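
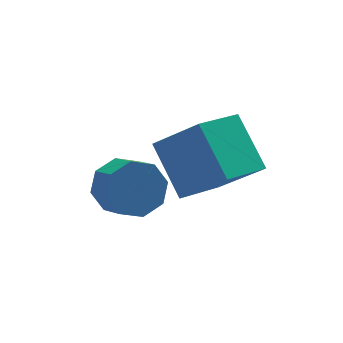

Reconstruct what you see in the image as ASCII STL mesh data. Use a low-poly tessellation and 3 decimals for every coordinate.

solid 
facet normal -0.146 0.856 -0.496
outer loop
vertex -0.422 3.04 -3.336
vertex -1.089 2.612 -3.878
vertex -1.095 3.093 -3.047
endloop
endfacet
facet normal 0.373 0.512 0.774
outer loop
vertex -0.422 3.04 -3.336
vertex -1.095 3.093 -3.047
vertex -0.263 2.116 -2.801
endloop
endfacet
facet normal 0.373 0.512 0.774
outer loop
vertex -0.263 2.116 -2.801
vertex -1.095 3.093 -3.047
vertex -0.936 2.168 -2.511
endloop
endfacet
facet normal 0.147 -0.856 0.495
outer loop
vertex -0.263 2.116 -2.801
vertex -0.936 2.168 -2.511
vertex -0.931 1.688 -3.342
endloop
endfacet
facet normal -0.147 0.856 -0.496
outer loop
vertex -1.095 3.093 -3.047
vertex -1.089 2.612 -3.878
vertex -1.765 2.864 -3.244
endloop
endfacet
facet normal -0.384 0.413 0.826
outer loop
vertex -1.095 3.093 -3.047
vertex -1.765 2.864 -3.244
vertex -0.936 2.168 -2.511
endloop
endfacet
facet normal -0.384 0.413 0.826
outer loop
vertex -0.936 2.168 -2.511
vertex -1.765 2.864 -3.244
vertex -1.606 1.939 -2.708
endloop
endfacet
facet normal 0.147 -0.856 0.495
outer loop
vertex -0.936 2.168 -2.511
vertex -1.606 1.939 -2.708
vertex -0.931 1.688 -3.342
endloop
endfacet
facet normal -0.146 0.856 -0.496
outer loop
vertex -1.765 2.864 -3.244
vertex -1.089 2.612 -3.878
vertex -2.039 2.488 -3.812
endloop
endfacet
facet normal -0.916 0.071 0.395
outer loop
vertex -1.765 2.864 -3.244
vertex -2.039 2.488 -3.812
vertex -1.606 1.939 -2.708
endloop
endfacet
facet normal -0.916 0.071 0.394
outer loop
vertex -1.606 1.939 -2.708
vertex -2.039 2.488 -3.812
vertex -1.88 1.563 -3.277
endloop
endfacet
facet normal 0.147 -0.856 0.495
outer loop
vertex -1.606 1.939 -2.708
vertex -1.88 1.563 -3.277
vertex -0.931 1.688 -3.342
endloop
endfacet
facet normal -0.146 0.856 -0.496
outer loop
vertex -2.039 2.488 -3.812
vertex -1.089 2.612 -3.878
vertex -1.757 2.184 -4.419
endloop
endfacet
facet normal -0.912 -0.311 -0.268
outer loop
vertex -2.039 2.488 -3.812
vertex -1.757 2.184 -4.419
vertex -1.88 1.563 -3.277
endloop
endfacet
facet normal -0.912 -0.312 -0.268
outer loop
vertex -1.88 1.563 -3.277
vertex -1.757 2.184 -4.419
vertex -1.598 1.26 -3.884
endloop
endfacet
facet normal 0.147 -0.856 0.496
outer loop
vertex -1.88 1.563 -3.277
vertex -1.598 1.26 -3.884
vertex -0.931 1.688 -3.342
endloop
endfacet
facet normal -0.147 0.856 -0.495
outer loop
vertex -1.757 2.184 -4.419
vertex -1.089 2.612 -3.878
vertex -1.084 2.132 -4.709
endloop
endfacet
facet normal -0.373 -0.512 -0.774
outer loop
vertex -1.757 2.184 -4.419
vertex -1.084 2.132 -4.709
vertex -1.598 1.26 -3.884
endloop
endfacet
facet normal -0.373 -0.512 -0.774
outer loop
vertex -1.598 1.26 -3.884
vertex -1.084 2.132 -4.709
vertex -0.925 1.207 -4.173
endloop
endfacet
facet normal 0.146 -0.856 0.496
outer loop
vertex -1.598 1.26 -3.884
vertex -0.925 1.207 -4.173
vertex -0.931 1.688 -3.342
endloop
endfacet
facet normal -0.147 0.856 -0.495
outer loop
vertex -1.084 2.132 -4.709
vertex -1.089 2.612 -3.878
vertex -0.414 2.361 -4.512
endloop
endfacet
facet normal 0.384 -0.413 -0.826
outer loop
vertex -1.084 2.132 -4.709
vertex -0.414 2.361 -4.512
vertex -0.925 1.207 -4.173
endloop
endfacet
facet normal 0.384 -0.413 -0.826
outer loop
vertex -0.925 1.207 -4.173
vertex -0.414 2.361 -4.512
vertex -0.255 1.436 -3.976
endloop
endfacet
facet normal 0.147 -0.856 0.496
outer loop
vertex -0.925 1.207 -4.173
vertex -0.255 1.436 -3.976
vertex -0.931 1.688 -3.342
endloop
endfacet
facet normal -0.147 0.856 -0.495
outer loop
vertex -0.414 2.361 -4.512
vertex -1.089 2.612 -3.878
vertex -0.14 2.737 -3.943
endloop
endfacet
facet normal 0.916 -0.071 -0.394
outer loop
vertex -0.414 2.361 -4.512
vertex -0.14 2.737 -3.943
vertex -0.255 1.436 -3.976
endloop
endfacet
facet normal 0.916 -0.071 -0.395
outer loop
vertex -0.255 1.436 -3.976
vertex -0.14 2.737 -3.943
vertex 0.019 1.812 -3.408
endloop
endfacet
facet normal 0.146 -0.856 0.496
outer loop
vertex -0.255 1.436 -3.976
vertex 0.019 1.812 -3.408
vertex -0.931 1.688 -3.342
endloop
endfacet
facet normal -0.147 0.856 -0.496
outer loop
vertex -0.14 2.737 -3.943
vertex -1.089 2.612 -3.878
vertex -0.422 3.04 -3.336
endloop
endfacet
facet normal 0.912 0.312 0.268
outer loop
vertex -0.14 2.737 -3.943
vertex -0.422 3.04 -3.336
vertex 0.019 1.812 -3.408
endloop
endfacet
facet normal 0.912 0.312 0.267
outer loop
vertex 0.019 1.812 -3.408
vertex -0.422 3.04 -3.336
vertex -0.263 2.116 -2.801
endloop
endfacet
facet normal 0.146 -0.856 0.496
outer loop
vertex 0.019 1.812 -3.408
vertex -0.263 2.116 -2.801
vertex -0.931 1.688 -3.342
endloop
endfacet
facet normal -0.497 0.526 -0.690
outer loop
vertex -0.079 2.825 -2.491
vertex 1.369 3.541 -2.988
vertex 0.197 1.35 -3.813
endloop
endfacet
facet normal -0.857 -0.424 0.294
outer loop
vertex 1.191 0.299 -2.432
vertex -0.079 2.825 -2.491
vertex 0.197 1.35 -3.813
endloop
endfacet
facet normal -0.497 0.526 -0.690
outer loop
vertex 0.197 1.35 -3.813
vertex 1.369 3.541 -2.988
vertex 1.645 2.066 -4.31
endloop
endfacet
facet normal 0.138 -0.738 -0.661
outer loop
vertex 1.645 2.066 -4.31
vertex 1.191 0.299 -2.432
vertex 0.197 1.35 -3.813
endloop
endfacet
facet normal -0.138 0.738 0.661
outer loop
vertex -0.079 2.825 -2.491
vertex 2.363 2.49 -1.607
vertex 1.369 3.541 -2.988
endloop
endfacet
facet normal -0.857 -0.424 0.294
outer loop
vertex 0.915 1.774 -1.11
vertex -0.079 2.825 -2.491
vertex 1.191 0.299 -2.432
endloop
endfacet
facet normal -0.138 0.738 0.661
outer loop
vertex 0.915 1.774 -1.11
vertex 2.363 2.49 -1.607
vertex -0.079 2.825 -2.491
endloop
endfacet
facet normal 0.857 0.424 -0.294
outer loop
vertex 1.369 3.541 -2.988
vertex 2.363 2.49 -1.607
vertex 1.645 2.066 -4.31
endloop
endfacet
facet normal 0.138 -0.738 -0.661
outer loop
vertex 2.639 1.015 -2.929
vertex 1.191 0.299 -2.432
vertex 1.645 2.066 -4.31
endloop
endfacet
facet normal 0.857 0.424 -0.294
outer loop
vertex 1.645 2.066 -4.31
vertex 2.363 2.49 -1.607
vertex 2.639 1.015 -2.929
endloop
endfacet
facet normal 0.497 -0.526 0.690
outer loop
vertex 2.639 1.015 -2.929
vertex 0.915 1.774 -1.11
vertex 1.191 0.299 -2.432
endloop
endfacet
facet normal 0.497 -0.526 0.690
outer loop
vertex 2.363 2.49 -1.607
vertex 0.915 1.774 -1.11
vertex 2.639 1.015 -2.929
endloop
endfacet

endsolid


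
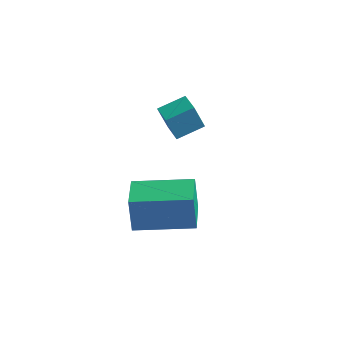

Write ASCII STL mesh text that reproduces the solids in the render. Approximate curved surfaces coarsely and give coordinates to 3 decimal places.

solid 
facet normal -0.515 0.840 -0.171
outer loop
vertex -0.819 -0.37 2.554
vertex 0.973 0.767 2.74
vertex -0.598 -0.502 1.239
endloop
endfacet
facet normal -0.842 -0.533 -0.088
outer loop
vertex 0.127 -1.687 1.48
vertex -0.819 -0.37 2.554
vertex -0.598 -0.502 1.239
endloop
endfacet
facet normal -0.515 0.840 -0.171
outer loop
vertex -0.598 -0.502 1.239
vertex 0.973 0.767 2.74
vertex 1.194 0.634 1.425
endloop
endfacet
facet normal 0.165 -0.099 -0.981
outer loop
vertex 1.194 0.634 1.425
vertex 0.127 -1.687 1.48
vertex -0.598 -0.502 1.239
endloop
endfacet
facet normal -0.165 0.099 0.981
outer loop
vertex -0.819 -0.37 2.554
vertex 1.698 -0.418 2.981
vertex 0.973 0.767 2.74
endloop
endfacet
facet normal -0.842 -0.533 -0.088
outer loop
vertex -0.094 -1.554 2.795
vertex -0.819 -0.37 2.554
vertex 0.127 -1.687 1.48
endloop
endfacet
facet normal -0.165 0.099 0.981
outer loop
vertex -0.094 -1.554 2.795
vertex 1.698 -0.418 2.981
vertex -0.819 -0.37 2.554
endloop
endfacet
facet normal 0.842 0.533 0.088
outer loop
vertex 0.973 0.767 2.74
vertex 1.698 -0.418 2.981
vertex 1.194 0.634 1.425
endloop
endfacet
facet normal 0.165 -0.099 -0.981
outer loop
vertex 1.919 -0.55 1.666
vertex 0.127 -1.687 1.48
vertex 1.194 0.634 1.425
endloop
endfacet
facet normal 0.841 0.533 0.088
outer loop
vertex 1.194 0.634 1.425
vertex 1.698 -0.418 2.981
vertex 1.919 -0.55 1.666
endloop
endfacet
facet normal 0.515 -0.840 0.172
outer loop
vertex 1.919 -0.55 1.666
vertex -0.094 -1.554 2.795
vertex 0.127 -1.687 1.48
endloop
endfacet
facet normal 0.515 -0.840 0.171
outer loop
vertex 1.698 -0.418 2.981
vertex -0.094 -1.554 2.795
vertex 1.919 -0.55 1.666
endloop
endfacet
facet normal -0.529 -0.787 -0.318
outer loop
vertex -1.276 2.353 3.525
vertex -1.986 2.865 3.438
vertex -0.981 2.581 2.469
endloop
endfacet
facet normal 0.807 -0.582 0.100
outer loop
vertex -0.394 3.455 2.822
vertex -1.276 2.353 3.525
vertex -0.981 2.581 2.469
endloop
endfacet
facet normal -0.529 -0.786 -0.318
outer loop
vertex -0.981 2.581 2.469
vertex -1.986 2.865 3.438
vertex -1.691 3.094 2.382
endloop
endfacet
facet normal 0.263 0.204 -0.943
outer loop
vertex -1.691 3.094 2.382
vertex -0.394 3.455 2.822
vertex -0.981 2.581 2.469
endloop
endfacet
facet normal -0.263 -0.204 0.943
outer loop
vertex -1.276 2.353 3.525
vertex -1.399 3.739 3.791
vertex -1.986 2.865 3.438
endloop
endfacet
facet normal 0.807 -0.583 0.099
outer loop
vertex -0.689 3.226 3.878
vertex -1.276 2.353 3.525
vertex -0.394 3.455 2.822
endloop
endfacet
facet normal -0.263 -0.204 0.943
outer loop
vertex -0.689 3.226 3.878
vertex -1.399 3.739 3.791
vertex -1.276 2.353 3.525
endloop
endfacet
facet normal -0.807 0.582 -0.099
outer loop
vertex -1.986 2.865 3.438
vertex -1.399 3.739 3.791
vertex -1.691 3.094 2.382
endloop
endfacet
facet normal 0.263 0.204 -0.943
outer loop
vertex -1.104 3.967 2.735
vertex -0.394 3.455 2.822
vertex -1.691 3.094 2.382
endloop
endfacet
facet normal -0.807 0.583 -0.100
outer loop
vertex -1.691 3.094 2.382
vertex -1.399 3.739 3.791
vertex -1.104 3.967 2.735
endloop
endfacet
facet normal 0.529 0.787 0.318
outer loop
vertex -1.104 3.967 2.735
vertex -0.689 3.226 3.878
vertex -0.394 3.455 2.822
endloop
endfacet
facet normal 0.529 0.787 0.318
outer loop
vertex -1.399 3.739 3.791
vertex -0.689 3.226 3.878
vertex -1.104 3.967 2.735
endloop
endfacet

endsolid


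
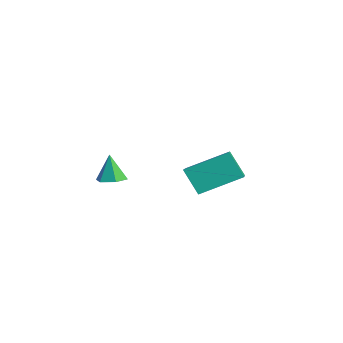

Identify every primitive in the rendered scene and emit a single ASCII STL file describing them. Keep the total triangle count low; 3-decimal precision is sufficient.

solid 
facet normal 0.239 -0.026 -0.971
outer loop
vertex -0.393 -3.358 0.532
vertex -0.749 -3.835 0.457
vertex -0.97 -3.282 0.388
endloop
endfacet
facet normal 0.022 0.918 0.396
outer loop
vertex -0.393 -3.358 0.532
vertex -0.97 -3.282 0.388
vertex -1.031 -3.805 1.603
endloop
endfacet
facet normal 0.238 -0.026 -0.971
outer loop
vertex -0.97 -3.282 0.388
vertex -0.749 -3.835 0.457
vertex -1.327 -3.759 0.313
endloop
endfacet
facet normal -0.799 0.566 0.204
outer loop
vertex -0.97 -3.282 0.388
vertex -1.327 -3.759 0.313
vertex -1.031 -3.805 1.603
endloop
endfacet
facet normal 0.238 -0.026 -0.971
outer loop
vertex -1.327 -3.759 0.313
vertex -0.749 -3.835 0.457
vertex -1.106 -4.312 0.382
endloop
endfacet
facet normal -0.918 -0.342 0.199
outer loop
vertex -1.327 -3.759 0.313
vertex -1.106 -4.312 0.382
vertex -1.031 -3.805 1.603
endloop
endfacet
facet normal 0.238 -0.026 -0.971
outer loop
vertex -1.106 -4.312 0.382
vertex -0.749 -3.835 0.457
vertex -0.528 -4.389 0.526
endloop
endfacet
facet normal -0.216 -0.897 0.386
outer loop
vertex -1.106 -4.312 0.382
vertex -0.528 -4.389 0.526
vertex -1.031 -3.805 1.603
endloop
endfacet
facet normal 0.239 -0.026 -0.971
outer loop
vertex -0.528 -4.389 0.526
vertex -0.749 -3.835 0.457
vertex -0.172 -3.912 0.601
endloop
endfacet
facet normal 0.607 -0.544 0.579
outer loop
vertex -0.528 -4.389 0.526
vertex -0.172 -3.912 0.601
vertex -1.031 -3.805 1.603
endloop
endfacet
facet normal 0.239 -0.026 -0.971
outer loop
vertex -0.172 -3.912 0.601
vertex -0.749 -3.835 0.457
vertex -0.393 -3.358 0.532
endloop
endfacet
facet normal 0.726 0.362 0.584
outer loop
vertex -0.172 -3.912 0.601
vertex -0.393 -3.358 0.532
vertex -1.031 -3.805 1.603
endloop
endfacet
facet normal -0.813 0.415 -0.408
outer loop
vertex 1.943 -2.102 1.883
vertex 2.359 -0.576 2.608
vertex 2.575 -1.814 0.916
endloop
endfacet
facet normal -0.238 -0.877 -0.417
outer loop
vertex 4.201 -2.644 1.732
vertex 1.943 -2.102 1.883
vertex 2.575 -1.814 0.916
endloop
endfacet
facet normal -0.814 0.415 -0.407
outer loop
vertex 2.575 -1.814 0.916
vertex 2.359 -0.576 2.608
vertex 2.99 -0.288 1.641
endloop
endfacet
facet normal 0.531 0.242 -0.812
outer loop
vertex 2.99 -0.288 1.641
vertex 4.201 -2.644 1.732
vertex 2.575 -1.814 0.916
endloop
endfacet
facet normal -0.531 -0.241 0.812
outer loop
vertex 1.943 -2.102 1.883
vertex 3.985 -1.406 3.424
vertex 2.359 -0.576 2.608
endloop
endfacet
facet normal -0.238 -0.877 -0.417
outer loop
vertex 3.57 -2.932 2.699
vertex 1.943 -2.102 1.883
vertex 4.201 -2.644 1.732
endloop
endfacet
facet normal -0.531 -0.242 0.812
outer loop
vertex 3.57 -2.932 2.699
vertex 3.985 -1.406 3.424
vertex 1.943 -2.102 1.883
endloop
endfacet
facet normal 0.239 0.877 0.417
outer loop
vertex 2.359 -0.576 2.608
vertex 3.985 -1.406 3.424
vertex 2.99 -0.288 1.641
endloop
endfacet
facet normal 0.531 0.241 -0.813
outer loop
vertex 4.617 -1.118 2.457
vertex 4.201 -2.644 1.732
vertex 2.99 -0.288 1.641
endloop
endfacet
facet normal 0.238 0.877 0.417
outer loop
vertex 2.99 -0.288 1.641
vertex 3.985 -1.406 3.424
vertex 4.617 -1.118 2.457
endloop
endfacet
facet normal 0.814 -0.415 0.407
outer loop
vertex 4.617 -1.118 2.457
vertex 3.57 -2.932 2.699
vertex 4.201 -2.644 1.732
endloop
endfacet
facet normal 0.813 -0.415 0.408
outer loop
vertex 3.985 -1.406 3.424
vertex 3.57 -2.932 2.699
vertex 4.617 -1.118 2.457
endloop
endfacet

endsolid


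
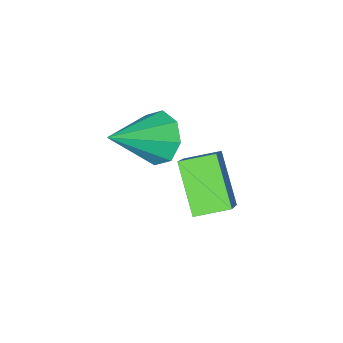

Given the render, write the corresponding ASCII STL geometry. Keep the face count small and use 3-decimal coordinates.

solid 
facet normal -0.499 -0.523 -0.691
outer loop
vertex -3.457 -0.381 -3.05
vertex -4.419 0.16 -2.765
vertex -3.09 0.935 -4.311
endloop
endfacet
facet normal 0.844 -0.475 -0.250
outer loop
vertex -2.341 1.72 -3.275
vertex -3.457 -0.381 -3.05
vertex -3.09 0.935 -4.311
endloop
endfacet
facet normal -0.499 -0.523 -0.691
outer loop
vertex -3.09 0.935 -4.311
vertex -4.419 0.16 -2.765
vertex -4.052 1.477 -4.027
endloop
endfacet
facet normal 0.198 0.707 -0.679
outer loop
vertex -4.052 1.477 -4.027
vertex -2.341 1.72 -3.275
vertex -3.09 0.935 -4.311
endloop
endfacet
facet normal -0.197 -0.708 0.679
outer loop
vertex -3.457 -0.381 -3.05
vertex -3.67 0.945 -1.729
vertex -4.419 0.16 -2.765
endloop
endfacet
facet normal 0.844 -0.475 -0.250
outer loop
vertex -2.708 0.403 -2.013
vertex -3.457 -0.381 -3.05
vertex -2.341 1.72 -3.275
endloop
endfacet
facet normal -0.198 -0.708 0.678
outer loop
vertex -2.708 0.403 -2.013
vertex -3.67 0.945 -1.729
vertex -3.457 -0.381 -3.05
endloop
endfacet
facet normal -0.844 0.475 0.250
outer loop
vertex -4.419 0.16 -2.765
vertex -3.67 0.945 -1.729
vertex -4.052 1.477 -4.027
endloop
endfacet
facet normal 0.197 0.708 -0.678
outer loop
vertex -3.303 2.261 -2.99
vertex -2.341 1.72 -3.275
vertex -4.052 1.477 -4.027
endloop
endfacet
facet normal -0.844 0.475 0.250
outer loop
vertex -4.052 1.477 -4.027
vertex -3.67 0.945 -1.729
vertex -3.303 2.261 -2.99
endloop
endfacet
facet normal 0.499 0.523 0.691
outer loop
vertex -3.303 2.261 -2.99
vertex -2.708 0.403 -2.013
vertex -2.341 1.72 -3.275
endloop
endfacet
facet normal 0.499 0.523 0.691
outer loop
vertex -3.67 0.945 -1.729
vertex -2.708 0.403 -2.013
vertex -3.303 2.261 -2.99
endloop
endfacet
facet normal -0.859 0.012 -0.512
outer loop
vertex -3.002 -1.248 -3.898
vertex -3.444 -1.687 -3.168
vertex -3.284 -0.773 -3.414
endloop
endfacet
facet normal 0.652 0.695 -0.303
outer loop
vertex -3.002 -1.248 -3.898
vertex -3.284 -0.773 -3.414
vertex -1.676 -1.713 -2.112
endloop
endfacet
facet normal -0.859 0.012 -0.512
outer loop
vertex -3.284 -0.773 -3.414
vertex -3.444 -1.687 -3.168
vertex -3.66 -0.834 -2.785
endloop
endfacet
facet normal 0.310 0.910 0.274
outer loop
vertex -3.284 -0.773 -3.414
vertex -3.66 -0.834 -2.785
vertex -1.676 -1.713 -2.112
endloop
endfacet
facet normal -0.858 0.013 -0.513
outer loop
vertex -3.66 -0.834 -2.785
vertex -3.444 -1.687 -3.168
vertex -3.91 -1.394 -2.381
endloop
endfacet
facet normal -0.013 0.589 0.808
outer loop
vertex -3.66 -0.834 -2.785
vertex -3.91 -1.394 -2.381
vertex -1.676 -1.713 -2.112
endloop
endfacet
facet normal -0.858 0.013 -0.513
outer loop
vertex -3.91 -1.394 -2.381
vertex -3.444 -1.687 -3.168
vertex -3.887 -2.126 -2.438
endloop
endfacet
facet normal -0.131 -0.081 0.988
outer loop
vertex -3.91 -1.394 -2.381
vertex -3.887 -2.126 -2.438
vertex -1.676 -1.713 -2.112
endloop
endfacet
facet normal -0.858 0.012 -0.513
outer loop
vertex -3.887 -2.126 -2.438
vertex -3.444 -1.687 -3.168
vertex -3.604 -2.601 -2.922
endloop
endfacet
facet normal 0.027 -0.705 0.708
outer loop
vertex -3.887 -2.126 -2.438
vertex -3.604 -2.601 -2.922
vertex -1.676 -1.713 -2.112
endloop
endfacet
facet normal -0.859 0.012 -0.512
outer loop
vertex -3.604 -2.601 -2.922
vertex -3.444 -1.687 -3.168
vertex -3.228 -2.541 -3.551
endloop
endfacet
facet normal 0.368 -0.920 0.132
outer loop
vertex -3.604 -2.601 -2.922
vertex -3.228 -2.541 -3.551
vertex -1.676 -1.713 -2.112
endloop
endfacet
facet normal -0.859 0.012 -0.512
outer loop
vertex -3.228 -2.541 -3.551
vertex -3.444 -1.687 -3.168
vertex -2.979 -1.98 -3.955
endloop
endfacet
facet normal 0.693 -0.598 -0.403
outer loop
vertex -3.228 -2.541 -3.551
vertex -2.979 -1.98 -3.955
vertex -1.676 -1.713 -2.112
endloop
endfacet
facet normal -0.859 0.013 -0.512
outer loop
vertex -2.979 -1.98 -3.955
vertex -3.444 -1.687 -3.168
vertex -3.002 -1.248 -3.898
endloop
endfacet
facet normal 0.810 0.071 -0.583
outer loop
vertex -2.979 -1.98 -3.955
vertex -3.002 -1.248 -3.898
vertex -1.676 -1.713 -2.112
endloop
endfacet

endsolid


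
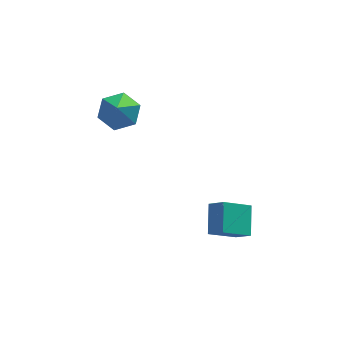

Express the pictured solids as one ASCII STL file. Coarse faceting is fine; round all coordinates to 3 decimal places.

solid 
facet normal -0.821 -0.190 0.538
outer loop
vertex 1.682 -0.698 -3.481
vertex 1.937 0.609 -2.63
vertex 1.107 -0.142 -4.162
endloop
endfacet
facet normal -0.162 -0.827 -0.539
outer loop
vertex 2.463 0.171 -5.05
vertex 1.682 -0.698 -3.481
vertex 1.107 -0.142 -4.162
endloop
endfacet
facet normal -0.822 -0.189 0.538
outer loop
vertex 1.107 -0.142 -4.162
vertex 1.937 0.609 -2.63
vertex 1.363 1.165 -3.311
endloop
endfacet
facet normal -0.547 0.529 -0.649
outer loop
vertex 1.363 1.165 -3.311
vertex 2.463 0.171 -5.05
vertex 1.107 -0.142 -4.162
endloop
endfacet
facet normal 0.547 -0.529 0.649
outer loop
vertex 1.682 -0.698 -3.481
vertex 3.293 0.922 -3.518
vertex 1.937 0.609 -2.63
endloop
endfacet
facet normal -0.162 -0.827 -0.539
outer loop
vertex 3.037 -0.385 -4.369
vertex 1.682 -0.698 -3.481
vertex 2.463 0.171 -5.05
endloop
endfacet
facet normal 0.547 -0.529 0.648
outer loop
vertex 3.037 -0.385 -4.369
vertex 3.293 0.922 -3.518
vertex 1.682 -0.698 -3.481
endloop
endfacet
facet normal 0.162 0.827 0.539
outer loop
vertex 1.937 0.609 -2.63
vertex 3.293 0.922 -3.518
vertex 1.363 1.165 -3.311
endloop
endfacet
facet normal -0.547 0.529 -0.649
outer loop
vertex 2.718 1.478 -4.199
vertex 2.463 0.171 -5.05
vertex 1.363 1.165 -3.311
endloop
endfacet
facet normal 0.162 0.827 0.538
outer loop
vertex 1.363 1.165 -3.311
vertex 3.293 0.922 -3.518
vertex 2.718 1.478 -4.199
endloop
endfacet
facet normal 0.822 0.190 -0.538
outer loop
vertex 2.718 1.478 -4.199
vertex 3.037 -0.385 -4.369
vertex 2.463 0.171 -5.05
endloop
endfacet
facet normal 0.821 0.190 -0.538
outer loop
vertex 3.293 0.922 -3.518
vertex 3.037 -0.385 -4.369
vertex 2.718 1.478 -4.199
endloop
endfacet
facet normal 0.124 0.598 -0.792
outer loop
vertex -1.598 3.618 0.787
vertex -2.264 4.281 1.183
vertex -1.271 4.364 1.401
endloop
endfacet
facet normal 0.777 -0.566 0.274
outer loop
vertex -1.598 3.618 0.787
vertex -1.271 4.364 1.401
vertex -2.476 3.259 2.537
endloop
endfacet
facet normal 0.124 0.598 -0.792
outer loop
vertex -1.271 4.364 1.401
vertex -2.264 4.281 1.183
vertex -1.937 5.027 1.798
endloop
endfacet
facet normal 0.607 0.142 0.782
outer loop
vertex -1.271 4.364 1.401
vertex -1.937 5.027 1.798
vertex -2.476 3.259 2.537
endloop
endfacet
facet normal 0.125 0.598 -0.792
outer loop
vertex -1.937 5.027 1.798
vertex -2.264 4.281 1.183
vertex -2.93 4.944 1.579
endloop
endfacet
facet normal -0.228 0.434 0.871
outer loop
vertex -1.937 5.027 1.798
vertex -2.93 4.944 1.579
vertex -2.476 3.259 2.537
endloop
endfacet
facet normal 0.124 0.598 -0.792
outer loop
vertex -2.93 4.944 1.579
vertex -2.264 4.281 1.183
vertex -3.257 4.199 0.965
endloop
endfacet
facet normal -0.891 0.018 0.453
outer loop
vertex -2.93 4.944 1.579
vertex -3.257 4.199 0.965
vertex -2.476 3.259 2.537
endloop
endfacet
facet normal 0.124 0.598 -0.792
outer loop
vertex -3.257 4.199 0.965
vertex -2.264 4.281 1.183
vertex -2.591 3.536 0.569
endloop
endfacet
facet normal -0.721 -0.691 -0.055
outer loop
vertex -3.257 4.199 0.965
vertex -2.591 3.536 0.569
vertex -2.476 3.259 2.537
endloop
endfacet
facet normal 0.124 0.598 -0.792
outer loop
vertex -2.591 3.536 0.569
vertex -2.264 4.281 1.183
vertex -1.598 3.618 0.787
endloop
endfacet
facet normal 0.113 -0.983 -0.145
outer loop
vertex -2.591 3.536 0.569
vertex -1.598 3.618 0.787
vertex -2.476 3.259 2.537
endloop
endfacet

endsolid


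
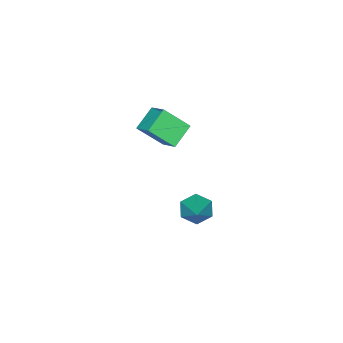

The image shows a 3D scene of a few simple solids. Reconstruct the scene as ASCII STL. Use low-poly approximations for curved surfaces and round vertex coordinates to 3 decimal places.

solid 
facet normal -0.642 -0.512 -0.570
outer loop
vertex 2.689 0.55 -3.042
vertex 1.948 1.02 -2.629
vertex 2.367 1.381 -3.425
endloop
endfacet
facet normal 0.884 0.136 -0.448
outer loop
vertex 2.689 0.55 -3.042
vertex 2.367 1.381 -3.425
vertex 3.252 2.06 -1.471
endloop
endfacet
facet normal -0.642 -0.512 -0.570
outer loop
vertex 2.367 1.381 -3.425
vertex 1.948 1.02 -2.629
vertex 1.626 1.851 -3.012
endloop
endfacet
facet normal 0.299 0.851 -0.431
outer loop
vertex 2.367 1.381 -3.425
vertex 1.626 1.851 -3.012
vertex 3.252 2.06 -1.471
endloop
endfacet
facet normal -0.642 -0.512 -0.570
outer loop
vertex 1.626 1.851 -3.012
vertex 1.948 1.02 -2.629
vertex 1.207 1.49 -2.216
endloop
endfacet
facet normal -0.339 0.911 0.235
outer loop
vertex 1.626 1.851 -3.012
vertex 1.207 1.49 -2.216
vertex 3.252 2.06 -1.471
endloop
endfacet
facet normal -0.643 -0.512 -0.570
outer loop
vertex 1.207 1.49 -2.216
vertex 1.948 1.02 -2.629
vertex 1.529 0.659 -1.832
endloop
endfacet
facet normal -0.393 0.256 0.883
outer loop
vertex 1.207 1.49 -2.216
vertex 1.529 0.659 -1.832
vertex 3.252 2.06 -1.471
endloop
endfacet
facet normal -0.643 -0.512 -0.570
outer loop
vertex 1.529 0.659 -1.832
vertex 1.948 1.02 -2.629
vertex 2.27 0.189 -2.245
endloop
endfacet
facet normal 0.192 -0.459 0.867
outer loop
vertex 1.529 0.659 -1.832
vertex 2.27 0.189 -2.245
vertex 3.252 2.06 -1.471
endloop
endfacet
facet normal -0.643 -0.512 -0.570
outer loop
vertex 2.27 0.189 -2.245
vertex 1.948 1.02 -2.629
vertex 2.689 0.55 -3.042
endloop
endfacet
facet normal 0.831 -0.519 0.201
outer loop
vertex 2.27 0.189 -2.245
vertex 2.689 0.55 -3.042
vertex 3.252 2.06 -1.471
endloop
endfacet
facet normal -0.408 0.617 -0.673
outer loop
vertex 1.784 0.465 4.115
vertex 3.101 0.486 3.335
vertex 1.336 -0.692 3.327
endloop
endfacet
facet normal -0.860 -0.014 0.509
outer loop
vertex 2.099 -1.846 4.585
vertex 1.784 0.465 4.115
vertex 1.336 -0.692 3.327
endloop
endfacet
facet normal -0.409 0.617 -0.673
outer loop
vertex 1.336 -0.692 3.327
vertex 3.101 0.486 3.335
vertex 2.652 -0.671 2.547
endloop
endfacet
facet normal -0.305 -0.787 -0.536
outer loop
vertex 2.652 -0.671 2.547
vertex 2.099 -1.846 4.585
vertex 1.336 -0.692 3.327
endloop
endfacet
facet normal 0.305 0.787 0.537
outer loop
vertex 1.784 0.465 4.115
vertex 3.864 -0.668 4.593
vertex 3.101 0.486 3.335
endloop
endfacet
facet normal -0.860 -0.014 0.510
outer loop
vertex 2.548 -0.689 5.373
vertex 1.784 0.465 4.115
vertex 2.099 -1.846 4.585
endloop
endfacet
facet normal 0.305 0.787 0.536
outer loop
vertex 2.548 -0.689 5.373
vertex 3.864 -0.668 4.593
vertex 1.784 0.465 4.115
endloop
endfacet
facet normal 0.860 0.013 -0.510
outer loop
vertex 3.101 0.486 3.335
vertex 3.864 -0.668 4.593
vertex 2.652 -0.671 2.547
endloop
endfacet
facet normal -0.305 -0.787 -0.536
outer loop
vertex 3.416 -1.825 3.805
vertex 2.099 -1.846 4.585
vertex 2.652 -0.671 2.547
endloop
endfacet
facet normal 0.860 0.014 -0.510
outer loop
vertex 2.652 -0.671 2.547
vertex 3.864 -0.668 4.593
vertex 3.416 -1.825 3.805
endloop
endfacet
facet normal 0.408 -0.617 0.673
outer loop
vertex 3.416 -1.825 3.805
vertex 2.548 -0.689 5.373
vertex 2.099 -1.846 4.585
endloop
endfacet
facet normal 0.409 -0.617 0.673
outer loop
vertex 3.864 -0.668 4.593
vertex 2.548 -0.689 5.373
vertex 3.416 -1.825 3.805
endloop
endfacet

endsolid


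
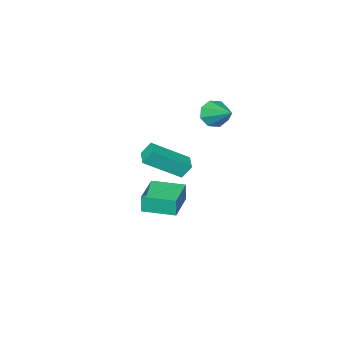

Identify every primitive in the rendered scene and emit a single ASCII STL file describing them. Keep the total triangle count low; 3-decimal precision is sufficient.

solid 
facet normal -0.610 0.792 0.023
outer loop
vertex 2.603 2.546 -0.534
vertex 3.862 3.515 -0.472
vertex 2.618 2.584 -1.433
endloop
endfacet
facet normal -0.792 -0.609 -0.039
outer loop
vertex 3.558 1.365 -1.468
vertex 2.603 2.546 -0.534
vertex 2.618 2.584 -1.433
endloop
endfacet
facet normal -0.610 0.792 0.023
outer loop
vertex 2.618 2.584 -1.433
vertex 3.862 3.515 -0.472
vertex 3.877 3.553 -1.371
endloop
endfacet
facet normal 0.017 0.042 -0.999
outer loop
vertex 3.877 3.553 -1.371
vertex 3.558 1.365 -1.468
vertex 2.618 2.584 -1.433
endloop
endfacet
facet normal -0.017 -0.042 0.999
outer loop
vertex 2.603 2.546 -0.534
vertex 4.802 2.296 -0.507
vertex 3.862 3.515 -0.472
endloop
endfacet
facet normal -0.792 -0.609 -0.039
outer loop
vertex 3.543 1.327 -0.569
vertex 2.603 2.546 -0.534
vertex 3.558 1.365 -1.468
endloop
endfacet
facet normal -0.017 -0.042 0.999
outer loop
vertex 3.543 1.327 -0.569
vertex 4.802 2.296 -0.507
vertex 2.603 2.546 -0.534
endloop
endfacet
facet normal 0.792 0.609 0.039
outer loop
vertex 3.862 3.515 -0.472
vertex 4.802 2.296 -0.507
vertex 3.877 3.553 -1.371
endloop
endfacet
facet normal 0.017 0.042 -0.999
outer loop
vertex 4.817 2.334 -1.406
vertex 3.558 1.365 -1.468
vertex 3.877 3.553 -1.371
endloop
endfacet
facet normal 0.792 0.609 0.039
outer loop
vertex 3.877 3.553 -1.371
vertex 4.802 2.296 -0.507
vertex 4.817 2.334 -1.406
endloop
endfacet
facet normal 0.610 -0.792 -0.023
outer loop
vertex 4.817 2.334 -1.406
vertex 3.543 1.327 -0.569
vertex 3.558 1.365 -1.468
endloop
endfacet
facet normal 0.610 -0.792 -0.023
outer loop
vertex 4.802 2.296 -0.507
vertex 3.543 1.327 -0.569
vertex 4.817 2.334 -1.406
endloop
endfacet
facet normal -0.521 -0.852 0.046
outer loop
vertex -0.111 -3.702 -2.359
vertex -1.712 -2.788 -3.559
vertex 0.273 -3.976 -3.078
endloop
endfacet
facet normal 0.728 -0.415 0.547
outer loop
vertex 0.752 -3.192 -3.121
vertex -0.111 -3.702 -2.359
vertex 0.273 -3.976 -3.078
endloop
endfacet
facet normal -0.521 -0.852 0.046
outer loop
vertex 0.273 -3.976 -3.078
vertex -1.712 -2.788 -3.559
vertex -1.328 -3.062 -4.279
endloop
endfacet
facet normal 0.446 -0.318 -0.837
outer loop
vertex -1.328 -3.062 -4.279
vertex 0.752 -3.192 -3.121
vertex 0.273 -3.976 -3.078
endloop
endfacet
facet normal -0.446 0.318 0.837
outer loop
vertex -0.111 -3.702 -2.359
vertex -1.233 -2.004 -3.602
vertex -1.712 -2.788 -3.559
endloop
endfacet
facet normal 0.728 -0.415 0.546
outer loop
vertex 0.368 -2.918 -2.401
vertex -0.111 -3.702 -2.359
vertex 0.752 -3.192 -3.121
endloop
endfacet
facet normal -0.446 0.318 0.837
outer loop
vertex 0.368 -2.918 -2.401
vertex -1.233 -2.004 -3.602
vertex -0.111 -3.702 -2.359
endloop
endfacet
facet normal -0.728 0.415 -0.546
outer loop
vertex -1.712 -2.788 -3.559
vertex -1.233 -2.004 -3.602
vertex -1.328 -3.062 -4.279
endloop
endfacet
facet normal 0.446 -0.317 -0.837
outer loop
vertex -0.849 -2.278 -4.321
vertex 0.752 -3.192 -3.121
vertex -1.328 -3.062 -4.279
endloop
endfacet
facet normal -0.727 0.415 -0.547
outer loop
vertex -1.328 -3.062 -4.279
vertex -1.233 -2.004 -3.602
vertex -0.849 -2.278 -4.321
endloop
endfacet
facet normal 0.521 0.852 -0.046
outer loop
vertex -0.849 -2.278 -4.321
vertex 0.368 -2.918 -2.401
vertex 0.752 -3.192 -3.121
endloop
endfacet
facet normal 0.521 0.852 -0.046
outer loop
vertex -1.233 -2.004 -3.602
vertex 0.368 -2.918 -2.401
vertex -0.849 -2.278 -4.321
endloop
endfacet
facet normal -0.110 -0.851 -0.513
outer loop
vertex -1.42 -1.577 0.685
vertex -1.955 -1.235 0.232
vertex -1.18 -1.318 0.204
endloop
endfacet
facet normal 0.882 0.053 0.468
outer loop
vertex -1.42 -1.577 0.685
vertex -1.18 -1.318 0.204
vertex -1.765 0.255 1.128
endloop
endfacet
facet normal -0.110 -0.852 -0.512
outer loop
vertex -1.18 -1.318 0.204
vertex -1.955 -1.235 0.232
vertex -1.394 -1.011 -0.261
endloop
endfacet
facet normal 0.899 0.416 -0.139
outer loop
vertex -1.18 -1.318 0.204
vertex -1.394 -1.011 -0.261
vertex -1.765 0.255 1.128
endloop
endfacet
facet normal -0.110 -0.852 -0.512
outer loop
vertex -1.394 -1.011 -0.261
vertex -1.955 -1.235 0.232
vertex -1.936 -0.835 -0.438
endloop
endfacet
facet normal 0.415 0.725 -0.550
outer loop
vertex -1.394 -1.011 -0.261
vertex -1.936 -0.835 -0.438
vertex -1.765 0.255 1.128
endloop
endfacet
facet normal -0.109 -0.852 -0.512
outer loop
vertex -1.936 -0.835 -0.438
vertex -1.955 -1.235 0.232
vertex -2.49 -0.894 -0.222
endloop
endfacet
facet normal -0.290 0.800 -0.525
outer loop
vertex -1.936 -0.835 -0.438
vertex -2.49 -0.894 -0.222
vertex -1.765 0.255 1.128
endloop
endfacet
facet normal -0.108 -0.852 -0.513
outer loop
vertex -2.49 -0.894 -0.222
vertex -1.955 -1.235 0.232
vertex -2.73 -1.153 0.259
endloop
endfacet
facet normal -0.799 0.596 -0.078
outer loop
vertex -2.49 -0.894 -0.222
vertex -2.73 -1.153 0.259
vertex -1.765 0.255 1.128
endloop
endfacet
facet normal -0.108 -0.852 -0.513
outer loop
vertex -2.73 -1.153 0.259
vertex -1.955 -1.235 0.232
vertex -2.516 -1.46 0.724
endloop
endfacet
facet normal -0.816 0.233 0.529
outer loop
vertex -2.73 -1.153 0.259
vertex -2.516 -1.46 0.724
vertex -1.765 0.255 1.128
endloop
endfacet
facet normal -0.109 -0.851 -0.513
outer loop
vertex -2.516 -1.46 0.724
vertex -1.955 -1.235 0.232
vertex -1.974 -1.636 0.901
endloop
endfacet
facet normal -0.332 -0.076 0.940
outer loop
vertex -2.516 -1.46 0.724
vertex -1.974 -1.636 0.901
vertex -1.765 0.255 1.128
endloop
endfacet
facet normal -0.109 -0.851 -0.513
outer loop
vertex -1.974 -1.636 0.901
vertex -1.955 -1.235 0.232
vertex -1.42 -1.577 0.685
endloop
endfacet
facet normal 0.373 -0.151 0.915
outer loop
vertex -1.974 -1.636 0.901
vertex -1.42 -1.577 0.685
vertex -1.765 0.255 1.128
endloop
endfacet

endsolid


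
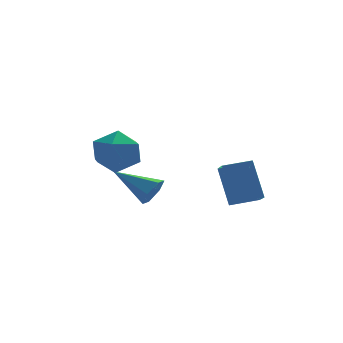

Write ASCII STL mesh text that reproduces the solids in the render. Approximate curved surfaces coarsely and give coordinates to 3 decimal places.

solid 
facet normal -0.988 -0.058 -0.143
outer loop
vertex 1.549 -4.467 -0.823
vertex 1.228 -3.402 0.97
vertex 1.579 -3.339 -1.488
endloop
endfacet
facet normal 0.152 -0.505 -0.850
outer loop
vertex 2.952 -3.258 -1.29
vertex 1.549 -4.467 -0.823
vertex 1.579 -3.339 -1.488
endloop
endfacet
facet normal -0.988 -0.059 -0.143
outer loop
vertex 1.579 -3.339 -1.488
vertex 1.228 -3.402 0.97
vertex 1.257 -2.274 0.305
endloop
endfacet
facet normal 0.022 0.861 -0.508
outer loop
vertex 1.257 -2.274 0.305
vertex 2.952 -3.258 -1.29
vertex 1.579 -3.339 -1.488
endloop
endfacet
facet normal -0.022 -0.861 0.508
outer loop
vertex 1.549 -4.467 -0.823
vertex 2.601 -3.321 1.168
vertex 1.228 -3.402 0.97
endloop
endfacet
facet normal 0.152 -0.505 -0.850
outer loop
vertex 2.923 -4.386 -0.625
vertex 1.549 -4.467 -0.823
vertex 2.952 -3.258 -1.29
endloop
endfacet
facet normal -0.022 -0.861 0.508
outer loop
vertex 2.923 -4.386 -0.625
vertex 2.601 -3.321 1.168
vertex 1.549 -4.467 -0.823
endloop
endfacet
facet normal -0.152 0.505 0.850
outer loop
vertex 1.228 -3.402 0.97
vertex 2.601 -3.321 1.168
vertex 1.257 -2.274 0.305
endloop
endfacet
facet normal 0.022 0.861 -0.508
outer loop
vertex 2.631 -2.193 0.503
vertex 2.952 -3.258 -1.29
vertex 1.257 -2.274 0.305
endloop
endfacet
facet normal -0.152 0.505 0.850
outer loop
vertex 1.257 -2.274 0.305
vertex 2.601 -3.321 1.168
vertex 2.631 -2.193 0.503
endloop
endfacet
facet normal 0.988 0.058 0.142
outer loop
vertex 2.631 -2.193 0.503
vertex 2.923 -4.386 -0.625
vertex 2.952 -3.258 -1.29
endloop
endfacet
facet normal 0.988 0.058 0.143
outer loop
vertex 2.601 -3.321 1.168
vertex 2.923 -4.386 -0.625
vertex 2.631 -2.193 0.503
endloop
endfacet
facet normal 0.749 -0.518 -0.414
outer loop
vertex -1.072 -2.017 -0.38
vertex -1.602 -2.369 -0.898
vertex -1.231 -1.668 -1.105
endloop
endfacet
facet normal 0.369 0.867 0.336
outer loop
vertex -1.072 -2.017 -0.38
vertex -1.231 -1.668 -1.105
vertex -3.218 -1.251 -0.002
endloop
endfacet
facet normal 0.748 -0.518 -0.415
outer loop
vertex -1.231 -1.668 -1.105
vertex -1.602 -2.369 -0.898
vertex -1.761 -2.019 -1.622
endloop
endfacet
facet normal -0.092 0.865 -0.493
outer loop
vertex -1.231 -1.668 -1.105
vertex -1.761 -2.019 -1.622
vertex -3.218 -1.251 -0.002
endloop
endfacet
facet normal 0.748 -0.518 -0.415
outer loop
vertex -1.761 -2.019 -1.622
vertex -1.602 -2.369 -0.898
vertex -2.132 -2.721 -1.415
endloop
endfacet
facet normal -0.695 0.161 -0.701
outer loop
vertex -1.761 -2.019 -1.622
vertex -2.132 -2.721 -1.415
vertex -3.218 -1.251 -0.002
endloop
endfacet
facet normal 0.748 -0.517 -0.415
outer loop
vertex -2.132 -2.721 -1.415
vertex -1.602 -2.369 -0.898
vertex -1.972 -3.071 -0.691
endloop
endfacet
facet normal -0.836 -0.543 -0.078
outer loop
vertex -2.132 -2.721 -1.415
vertex -1.972 -3.071 -0.691
vertex -3.218 -1.251 -0.002
endloop
endfacet
facet normal 0.749 -0.517 -0.415
outer loop
vertex -1.972 -3.071 -0.691
vertex -1.602 -2.369 -0.898
vertex -1.442 -2.719 -0.173
endloop
endfacet
facet normal -0.375 -0.542 0.752
outer loop
vertex -1.972 -3.071 -0.691
vertex -1.442 -2.719 -0.173
vertex -3.218 -1.251 -0.002
endloop
endfacet
facet normal 0.749 -0.517 -0.415
outer loop
vertex -1.442 -2.719 -0.173
vertex -1.602 -2.369 -0.898
vertex -1.072 -2.017 -0.38
endloop
endfacet
facet normal 0.227 0.163 0.960
outer loop
vertex -1.442 -2.719 -0.173
vertex -1.072 -2.017 -0.38
vertex -3.218 -1.251 -0.002
endloop
endfacet
facet normal -0.299 0.866 -0.402
outer loop
vertex -3.036 -2.563 1.315
vertex -4.209 -2.874 1.518
vertex -3.579 -2.258 2.376
endloop
endfacet
facet normal 0.341 0.935 -0.094
outer loop
vertex -3.036 -2.563 1.315
vertex -3.579 -2.258 2.376
vertex -2.423 -2.68 2.376
endloop
endfacet
facet normal 0.786 0.469 -0.402
outer loop
vertex -3.036 -2.563 1.315
vertex -2.423 -2.68 2.376
vertex -2.339 -3.557 1.517
endloop
endfacet
facet normal 0.420 0.112 -0.901
outer loop
vertex -3.036 -2.563 1.315
vertex -2.339 -3.557 1.517
vertex -3.443 -3.677 0.987
endloop
endfacet
facet normal -0.250 0.356 -0.900
outer loop
vertex -3.036 -2.563 1.315
vertex -3.443 -3.677 0.987
vertex -4.209 -2.874 1.518
endloop
endfacet
facet normal 0.276 0.756 0.594
outer loop
vertex -2.423 -2.68 2.376
vertex -3.579 -2.258 2.376
vertex -3.217 -3.063 3.233
endloop
endfacet
facet normal -0.760 0.643 0.096
outer loop
vertex -3.579 -2.258 2.376
vertex -4.209 -2.874 1.518
vertex -4.321 -3.183 2.703
endloop
endfacet
facet normal -0.680 -0.179 -0.711
outer loop
vertex -4.209 -2.874 1.518
vertex -3.443 -3.677 0.987
vertex -4.237 -4.06 1.844
endloop
endfacet
facet normal 0.404 -0.575 -0.711
outer loop
vertex -3.443 -3.677 0.987
vertex -2.339 -3.557 1.517
vertex -3.081 -4.482 1.844
endloop
endfacet
facet normal 0.995 0.003 0.095
outer loop
vertex -2.339 -3.557 1.517
vertex -2.423 -2.68 2.376
vertex -2.451 -3.866 2.702
endloop
endfacet
facet normal -0.420 -0.112 0.901
outer loop
vertex -3.624 -4.177 2.905
vertex -3.217 -3.063 3.233
vertex -4.321 -3.183 2.703
endloop
endfacet
facet normal -0.786 -0.469 0.402
outer loop
vertex -3.624 -4.177 2.905
vertex -4.321 -3.183 2.703
vertex -4.237 -4.06 1.844
endloop
endfacet
facet normal -0.341 -0.935 0.094
outer loop
vertex -3.624 -4.177 2.905
vertex -4.237 -4.06 1.844
vertex -3.081 -4.482 1.844
endloop
endfacet
facet normal 0.299 -0.866 0.402
outer loop
vertex -3.624 -4.177 2.905
vertex -3.081 -4.482 1.844
vertex -2.451 -3.866 2.702
endloop
endfacet
facet normal 0.250 -0.356 0.900
outer loop
vertex -3.624 -4.177 2.905
vertex -2.451 -3.866 2.702
vertex -3.217 -3.063 3.233
endloop
endfacet
facet normal -0.404 0.575 0.711
outer loop
vertex -4.321 -3.183 2.703
vertex -3.217 -3.063 3.233
vertex -3.579 -2.258 2.376
endloop
endfacet
facet normal -0.995 -0.003 -0.095
outer loop
vertex -4.237 -4.06 1.844
vertex -4.321 -3.183 2.703
vertex -4.209 -2.874 1.518
endloop
endfacet
facet normal -0.276 -0.756 -0.594
outer loop
vertex -3.081 -4.482 1.844
vertex -4.237 -4.06 1.844
vertex -3.443 -3.677 0.987
endloop
endfacet
facet normal 0.760 -0.643 -0.096
outer loop
vertex -2.451 -3.866 2.702
vertex -3.081 -4.482 1.844
vertex -2.339 -3.557 1.517
endloop
endfacet
facet normal 0.680 0.179 0.711
outer loop
vertex -3.217 -3.063 3.233
vertex -2.451 -3.866 2.702
vertex -2.423 -2.68 2.376
endloop
endfacet

endsolid


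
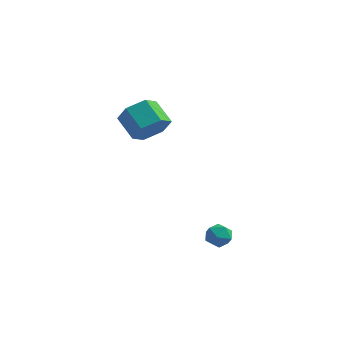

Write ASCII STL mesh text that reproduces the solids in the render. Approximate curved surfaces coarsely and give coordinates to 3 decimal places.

solid 
facet normal 0.684 -0.510 -0.521
outer loop
vertex -1.644 1.857 1.633
vertex -2.154 2.082 0.744
vertex -1.404 2.727 1.096
endloop
endfacet
facet normal 0.694 0.230 0.683
outer loop
vertex -1.644 1.857 1.633
vertex -1.404 2.727 1.096
vertex -2.655 2.612 2.406
endloop
endfacet
facet normal 0.694 0.230 0.683
outer loop
vertex -2.655 2.612 2.406
vertex -1.404 2.727 1.096
vertex -2.415 3.482 1.869
endloop
endfacet
facet normal -0.683 0.511 0.522
outer loop
vertex -2.655 2.612 2.406
vertex -2.415 3.482 1.869
vertex -3.166 2.838 1.516
endloop
endfacet
facet normal 0.684 -0.510 -0.522
outer loop
vertex -1.404 2.727 1.096
vertex -2.154 2.082 0.744
vertex -1.915 2.952 0.207
endloop
endfacet
facet normal 0.544 0.833 -0.102
outer loop
vertex -1.404 2.727 1.096
vertex -1.915 2.952 0.207
vertex -2.415 3.482 1.869
endloop
endfacet
facet normal 0.545 0.832 -0.101
outer loop
vertex -2.415 3.482 1.869
vertex -1.915 2.952 0.207
vertex -2.926 3.708 0.979
endloop
endfacet
facet normal -0.683 0.511 0.522
outer loop
vertex -2.415 3.482 1.869
vertex -2.926 3.708 0.979
vertex -3.166 2.838 1.516
endloop
endfacet
facet normal 0.684 -0.510 -0.522
outer loop
vertex -1.915 2.952 0.207
vertex -2.154 2.082 0.744
vertex -2.665 2.308 -0.146
endloop
endfacet
facet normal -0.148 0.603 -0.784
outer loop
vertex -1.915 2.952 0.207
vertex -2.665 2.308 -0.146
vertex -2.926 3.708 0.979
endloop
endfacet
facet normal -0.150 0.602 -0.784
outer loop
vertex -2.926 3.708 0.979
vertex -2.665 2.308 -0.146
vertex -3.676 3.063 0.627
endloop
endfacet
facet normal -0.684 0.510 0.521
outer loop
vertex -2.926 3.708 0.979
vertex -3.676 3.063 0.627
vertex -3.166 2.838 1.516
endloop
endfacet
facet normal 0.683 -0.511 -0.522
outer loop
vertex -2.665 2.308 -0.146
vertex -2.154 2.082 0.744
vertex -2.905 1.438 0.391
endloop
endfacet
facet normal -0.694 -0.230 -0.683
outer loop
vertex -2.665 2.308 -0.146
vertex -2.905 1.438 0.391
vertex -3.676 3.063 0.627
endloop
endfacet
facet normal -0.694 -0.230 -0.683
outer loop
vertex -3.676 3.063 0.627
vertex -2.905 1.438 0.391
vertex -3.916 2.193 1.164
endloop
endfacet
facet normal -0.684 0.510 0.521
outer loop
vertex -3.676 3.063 0.627
vertex -3.916 2.193 1.164
vertex -3.166 2.838 1.516
endloop
endfacet
facet normal 0.683 -0.511 -0.522
outer loop
vertex -2.905 1.438 0.391
vertex -2.154 2.082 0.744
vertex -2.394 1.212 1.281
endloop
endfacet
facet normal -0.544 -0.833 0.101
outer loop
vertex -2.905 1.438 0.391
vertex -2.394 1.212 1.281
vertex -3.916 2.193 1.164
endloop
endfacet
facet normal -0.544 -0.833 0.102
outer loop
vertex -3.916 2.193 1.164
vertex -2.394 1.212 1.281
vertex -3.405 1.968 2.053
endloop
endfacet
facet normal -0.684 0.510 0.522
outer loop
vertex -3.916 2.193 1.164
vertex -3.405 1.968 2.053
vertex -3.166 2.838 1.516
endloop
endfacet
facet normal 0.684 -0.510 -0.521
outer loop
vertex -2.394 1.212 1.281
vertex -2.154 2.082 0.744
vertex -1.644 1.857 1.633
endloop
endfacet
facet normal 0.149 -0.602 0.785
outer loop
vertex -2.394 1.212 1.281
vertex -1.644 1.857 1.633
vertex -3.405 1.968 2.053
endloop
endfacet
facet normal 0.149 -0.603 0.784
outer loop
vertex -3.405 1.968 2.053
vertex -1.644 1.857 1.633
vertex -2.655 2.612 2.406
endloop
endfacet
facet normal -0.684 0.510 0.522
outer loop
vertex -3.405 1.968 2.053
vertex -2.655 2.612 2.406
vertex -3.166 2.838 1.516
endloop
endfacet
facet normal -0.588 0.807 0.057
outer loop
vertex 2.619 -2.738 -2.36
vertex 2.1 -3.135 -2.096
vertex 2.563 -2.828 -1.663
endloop
endfacet
facet normal 0.099 0.986 0.135
outer loop
vertex 2.619 -2.738 -2.36
vertex 2.563 -2.828 -1.663
vertex 3.196 -2.849 -1.971
endloop
endfacet
facet normal 0.451 0.772 -0.448
outer loop
vertex 2.619 -2.738 -2.36
vertex 3.196 -2.849 -1.971
vertex 3.124 -3.169 -2.595
endloop
endfacet
facet normal -0.020 0.461 -0.887
outer loop
vertex 2.619 -2.738 -2.36
vertex 3.124 -3.169 -2.595
vertex 2.447 -3.346 -2.672
endloop
endfacet
facet normal -0.661 0.482 -0.575
outer loop
vertex 2.619 -2.738 -2.36
vertex 2.447 -3.346 -2.672
vertex 2.1 -3.135 -2.096
endloop
endfacet
facet normal 0.358 0.625 0.694
outer loop
vertex 3.196 -2.849 -1.971
vertex 2.563 -2.828 -1.663
vertex 3.033 -3.314 -1.468
endloop
endfacet
facet normal -0.752 0.336 0.567
outer loop
vertex 2.563 -2.828 -1.663
vertex 2.1 -3.135 -2.096
vertex 2.356 -3.491 -1.545
endloop
endfacet
facet normal -0.870 -0.188 -0.456
outer loop
vertex 2.1 -3.135 -2.096
vertex 2.447 -3.346 -2.672
vertex 2.284 -3.811 -2.169
endloop
endfacet
facet normal 0.168 -0.223 -0.960
outer loop
vertex 2.447 -3.346 -2.672
vertex 3.124 -3.169 -2.595
vertex 2.917 -3.832 -2.477
endloop
endfacet
facet normal 0.927 0.279 -0.250
outer loop
vertex 3.124 -3.169 -2.595
vertex 3.196 -2.849 -1.971
vertex 3.38 -3.525 -2.044
endloop
endfacet
facet normal 0.020 -0.461 0.887
outer loop
vertex 2.861 -3.922 -1.78
vertex 3.033 -3.314 -1.468
vertex 2.356 -3.491 -1.545
endloop
endfacet
facet normal -0.451 -0.772 0.448
outer loop
vertex 2.861 -3.922 -1.78
vertex 2.356 -3.491 -1.545
vertex 2.284 -3.811 -2.169
endloop
endfacet
facet normal -0.099 -0.986 -0.135
outer loop
vertex 2.861 -3.922 -1.78
vertex 2.284 -3.811 -2.169
vertex 2.917 -3.832 -2.477
endloop
endfacet
facet normal 0.588 -0.807 -0.057
outer loop
vertex 2.861 -3.922 -1.78
vertex 2.917 -3.832 -2.477
vertex 3.38 -3.525 -2.044
endloop
endfacet
facet normal 0.661 -0.482 0.575
outer loop
vertex 2.861 -3.922 -1.78
vertex 3.38 -3.525 -2.044
vertex 3.033 -3.314 -1.468
endloop
endfacet
facet normal -0.168 0.223 0.960
outer loop
vertex 2.356 -3.491 -1.545
vertex 3.033 -3.314 -1.468
vertex 2.563 -2.828 -1.663
endloop
endfacet
facet normal -0.927 -0.279 0.250
outer loop
vertex 2.284 -3.811 -2.169
vertex 2.356 -3.491 -1.545
vertex 2.1 -3.135 -2.096
endloop
endfacet
facet normal -0.358 -0.625 -0.694
outer loop
vertex 2.917 -3.832 -2.477
vertex 2.284 -3.811 -2.169
vertex 2.447 -3.346 -2.672
endloop
endfacet
facet normal 0.752 -0.336 -0.567
outer loop
vertex 3.38 -3.525 -2.044
vertex 2.917 -3.832 -2.477
vertex 3.124 -3.169 -2.595
endloop
endfacet
facet normal 0.870 0.188 0.456
outer loop
vertex 3.033 -3.314 -1.468
vertex 3.38 -3.525 -2.044
vertex 3.196 -2.849 -1.971
endloop
endfacet

endsolid


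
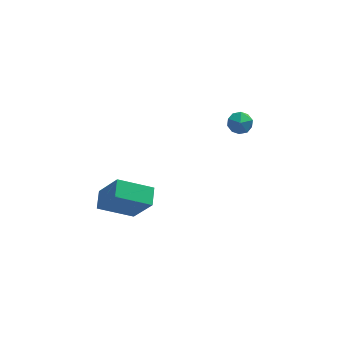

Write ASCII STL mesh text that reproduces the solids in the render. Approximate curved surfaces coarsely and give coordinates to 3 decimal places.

solid 
facet normal -0.397 0.373 -0.838
outer loop
vertex -4.293 -3.257 -4.409
vertex -4.068 -2.247 -4.066
vertex -2.441 -3.354 -5.33
endloop
endfacet
facet normal -0.206 -0.926 -0.316
outer loop
vertex -1.572 -4.173 -3.494
vertex -4.293 -3.257 -4.409
vertex -2.441 -3.354 -5.33
endloop
endfacet
facet normal -0.397 0.374 -0.838
outer loop
vertex -2.441 -3.354 -5.33
vertex -4.068 -2.247 -4.066
vertex -2.217 -2.345 -4.986
endloop
endfacet
facet normal 0.895 -0.047 -0.444
outer loop
vertex -2.217 -2.345 -4.986
vertex -1.572 -4.173 -3.494
vertex -2.441 -3.354 -5.33
endloop
endfacet
facet normal -0.894 0.048 0.445
outer loop
vertex -4.293 -3.257 -4.409
vertex -3.199 -3.066 -2.23
vertex -4.068 -2.247 -4.066
endloop
endfacet
facet normal -0.206 -0.926 -0.315
outer loop
vertex -3.423 -4.075 -2.574
vertex -4.293 -3.257 -4.409
vertex -1.572 -4.173 -3.494
endloop
endfacet
facet normal -0.894 0.047 0.445
outer loop
vertex -3.423 -4.075 -2.574
vertex -3.199 -3.066 -2.23
vertex -4.293 -3.257 -4.409
endloop
endfacet
facet normal 0.206 0.926 0.316
outer loop
vertex -4.068 -2.247 -4.066
vertex -3.199 -3.066 -2.23
vertex -2.217 -2.345 -4.986
endloop
endfacet
facet normal 0.894 -0.048 -0.445
outer loop
vertex -1.347 -3.163 -3.151
vertex -1.572 -4.173 -3.494
vertex -2.217 -2.345 -4.986
endloop
endfacet
facet normal 0.205 0.926 0.316
outer loop
vertex -2.217 -2.345 -4.986
vertex -3.199 -3.066 -2.23
vertex -1.347 -3.163 -3.151
endloop
endfacet
facet normal 0.397 -0.373 0.839
outer loop
vertex -1.347 -3.163 -3.151
vertex -3.423 -4.075 -2.574
vertex -1.572 -4.173 -3.494
endloop
endfacet
facet normal 0.397 -0.374 0.838
outer loop
vertex -3.199 -3.066 -2.23
vertex -3.423 -4.075 -2.574
vertex -1.347 -3.163 -3.151
endloop
endfacet
facet normal -0.851 0.513 0.115
outer loop
vertex 3.064 1.034 -2.892
vertex 3.066 0.863 -2.112
vertex 3.429 1.524 -2.377
endloop
endfacet
facet normal -0.461 0.783 -0.418
outer loop
vertex 3.064 1.034 -2.892
vertex 3.429 1.524 -2.377
vertex 3.773 1.352 -3.078
endloop
endfacet
facet normal -0.354 0.265 -0.897
outer loop
vertex 3.064 1.034 -2.892
vertex 3.773 1.352 -3.078
vertex 3.623 0.585 -3.245
endloop
endfacet
facet normal -0.677 -0.325 -0.660
outer loop
vertex 3.064 1.034 -2.892
vertex 3.623 0.585 -3.245
vertex 3.186 0.283 -2.648
endloop
endfacet
facet normal -0.985 -0.171 -0.035
outer loop
vertex 3.064 1.034 -2.892
vertex 3.186 0.283 -2.648
vertex 3.066 0.863 -2.112
endloop
endfacet
facet normal 0.175 0.973 -0.153
outer loop
vertex 3.773 1.352 -3.078
vertex 3.429 1.524 -2.377
vertex 4.214 1.377 -2.412
endloop
endfacet
facet normal -0.456 0.536 0.711
outer loop
vertex 3.429 1.524 -2.377
vertex 3.066 0.863 -2.112
vertex 3.777 1.075 -1.815
endloop
endfacet
facet normal -0.674 -0.572 0.468
outer loop
vertex 3.066 0.863 -2.112
vertex 3.186 0.283 -2.648
vertex 3.627 0.308 -1.982
endloop
endfacet
facet normal -0.178 -0.820 -0.545
outer loop
vertex 3.186 0.283 -2.648
vertex 3.623 0.585 -3.245
vertex 3.971 0.136 -2.683
endloop
endfacet
facet normal 0.348 0.134 -0.928
outer loop
vertex 3.623 0.585 -3.245
vertex 3.773 1.352 -3.078
vertex 4.334 0.797 -2.948
endloop
endfacet
facet normal 0.677 0.325 0.660
outer loop
vertex 4.336 0.626 -2.168
vertex 4.214 1.377 -2.412
vertex 3.777 1.075 -1.815
endloop
endfacet
facet normal 0.354 -0.265 0.897
outer loop
vertex 4.336 0.626 -2.168
vertex 3.777 1.075 -1.815
vertex 3.627 0.308 -1.982
endloop
endfacet
facet normal 0.461 -0.783 0.418
outer loop
vertex 4.336 0.626 -2.168
vertex 3.627 0.308 -1.982
vertex 3.971 0.136 -2.683
endloop
endfacet
facet normal 0.851 -0.513 -0.115
outer loop
vertex 4.336 0.626 -2.168
vertex 3.971 0.136 -2.683
vertex 4.334 0.797 -2.948
endloop
endfacet
facet normal 0.985 0.171 0.035
outer loop
vertex 4.336 0.626 -2.168
vertex 4.334 0.797 -2.948
vertex 4.214 1.377 -2.412
endloop
endfacet
facet normal 0.178 0.820 0.545
outer loop
vertex 3.777 1.075 -1.815
vertex 4.214 1.377 -2.412
vertex 3.429 1.524 -2.377
endloop
endfacet
facet normal -0.348 -0.134 0.928
outer loop
vertex 3.627 0.308 -1.982
vertex 3.777 1.075 -1.815
vertex 3.066 0.863 -2.112
endloop
endfacet
facet normal -0.175 -0.973 0.153
outer loop
vertex 3.971 0.136 -2.683
vertex 3.627 0.308 -1.982
vertex 3.186 0.283 -2.648
endloop
endfacet
facet normal 0.456 -0.536 -0.711
outer loop
vertex 4.334 0.797 -2.948
vertex 3.971 0.136 -2.683
vertex 3.623 0.585 -3.245
endloop
endfacet
facet normal 0.674 0.572 -0.468
outer loop
vertex 4.214 1.377 -2.412
vertex 4.334 0.797 -2.948
vertex 3.773 1.352 -3.078
endloop
endfacet

endsolid


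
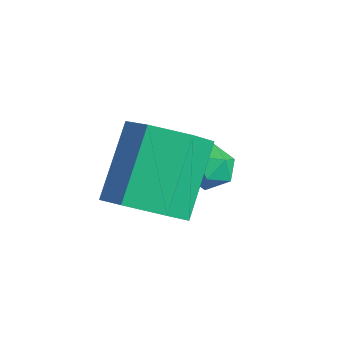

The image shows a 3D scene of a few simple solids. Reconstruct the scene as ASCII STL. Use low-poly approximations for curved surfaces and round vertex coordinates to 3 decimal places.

solid 
facet normal -0.497 -0.750 0.436
outer loop
vertex 2.303 0.019 0.899
vertex 2.766 -0.416 0.678
vertex 2.842 -0.118 1.277
endloop
endfacet
facet normal -0.592 -0.140 0.794
outer loop
vertex 2.303 0.019 0.899
vertex 2.842 -0.118 1.277
vertex 2.621 0.515 1.224
endloop
endfacet
facet normal -0.877 0.337 0.344
outer loop
vertex 2.303 0.019 0.899
vertex 2.621 0.515 1.224
vertex 2.409 0.609 0.592
endloop
endfacet
facet normal -0.957 0.021 -0.291
outer loop
vertex 2.303 0.019 0.899
vertex 2.409 0.609 0.592
vertex 2.499 0.034 0.255
endloop
endfacet
facet normal -0.723 -0.650 -0.235
outer loop
vertex 2.303 0.019 0.899
vertex 2.499 0.034 0.255
vertex 2.766 -0.416 0.678
endloop
endfacet
facet normal 0.048 0.100 0.994
outer loop
vertex 2.621 0.515 1.224
vertex 2.842 -0.118 1.277
vertex 3.281 0.386 1.205
endloop
endfacet
facet normal 0.202 -0.887 0.416
outer loop
vertex 2.842 -0.118 1.277
vertex 2.766 -0.416 0.678
vertex 3.371 -0.189 0.868
endloop
endfacet
facet normal -0.161 -0.725 -0.670
outer loop
vertex 2.766 -0.416 0.678
vertex 2.499 0.034 0.255
vertex 3.159 -0.095 0.236
endloop
endfacet
facet normal -0.540 0.361 -0.761
outer loop
vertex 2.499 0.034 0.255
vertex 2.409 0.609 0.592
vertex 2.938 0.538 0.183
endloop
endfacet
facet normal -0.411 0.872 0.267
outer loop
vertex 2.409 0.609 0.592
vertex 2.621 0.515 1.224
vertex 3.014 0.836 0.782
endloop
endfacet
facet normal 0.957 -0.021 0.291
outer loop
vertex 3.477 0.401 0.561
vertex 3.281 0.386 1.205
vertex 3.371 -0.189 0.868
endloop
endfacet
facet normal 0.877 -0.337 -0.344
outer loop
vertex 3.477 0.401 0.561
vertex 3.371 -0.189 0.868
vertex 3.159 -0.095 0.236
endloop
endfacet
facet normal 0.592 0.140 -0.794
outer loop
vertex 3.477 0.401 0.561
vertex 3.159 -0.095 0.236
vertex 2.938 0.538 0.183
endloop
endfacet
facet normal 0.497 0.750 -0.436
outer loop
vertex 3.477 0.401 0.561
vertex 2.938 0.538 0.183
vertex 3.014 0.836 0.782
endloop
endfacet
facet normal 0.723 0.650 0.235
outer loop
vertex 3.477 0.401 0.561
vertex 3.014 0.836 0.782
vertex 3.281 0.386 1.205
endloop
endfacet
facet normal 0.540 -0.361 0.761
outer loop
vertex 3.371 -0.189 0.868
vertex 3.281 0.386 1.205
vertex 2.842 -0.118 1.277
endloop
endfacet
facet normal 0.411 -0.872 -0.267
outer loop
vertex 3.159 -0.095 0.236
vertex 3.371 -0.189 0.868
vertex 2.766 -0.416 0.678
endloop
endfacet
facet normal -0.048 -0.100 -0.994
outer loop
vertex 2.938 0.538 0.183
vertex 3.159 -0.095 0.236
vertex 2.499 0.034 0.255
endloop
endfacet
facet normal -0.202 0.887 -0.416
outer loop
vertex 3.014 0.836 0.782
vertex 2.938 0.538 0.183
vertex 2.409 0.609 0.592
endloop
endfacet
facet normal 0.161 0.725 0.670
outer loop
vertex 3.281 0.386 1.205
vertex 3.014 0.836 0.782
vertex 2.621 0.515 1.224
endloop
endfacet
facet normal 0.422 -0.602 -0.677
outer loop
vertex 4.683 -2.151 1.724
vertex 3.809 -2.172 1.198
vertex 4.508 -1.456 0.997
endloop
endfacet
facet normal 0.890 0.416 0.184
outer loop
vertex 4.683 -2.151 1.724
vertex 4.508 -1.456 0.997
vertex 3.785 -0.867 3.167
endloop
endfacet
facet normal 0.890 0.417 0.184
outer loop
vertex 3.785 -0.867 3.167
vertex 4.508 -1.456 0.997
vertex 3.61 -0.173 2.441
endloop
endfacet
facet normal -0.422 0.603 0.678
outer loop
vertex 3.785 -0.867 3.167
vertex 3.61 -0.173 2.441
vertex 2.911 -0.888 2.642
endloop
endfacet
facet normal 0.422 -0.602 -0.678
outer loop
vertex 4.508 -1.456 0.997
vertex 3.809 -2.172 1.198
vertex 3.634 -1.477 0.472
endloop
endfacet
facet normal 0.296 0.798 -0.525
outer loop
vertex 4.508 -1.456 0.997
vertex 3.634 -1.477 0.472
vertex 3.61 -0.173 2.441
endloop
endfacet
facet normal 0.297 0.798 -0.525
outer loop
vertex 3.61 -0.173 2.441
vertex 3.634 -1.477 0.472
vertex 2.736 -0.194 1.915
endloop
endfacet
facet normal -0.422 0.603 0.677
outer loop
vertex 3.61 -0.173 2.441
vertex 2.736 -0.194 1.915
vertex 2.911 -0.888 2.642
endloop
endfacet
facet normal 0.422 -0.602 -0.678
outer loop
vertex 3.634 -1.477 0.472
vertex 3.809 -2.172 1.198
vertex 2.935 -2.193 0.673
endloop
endfacet
facet normal -0.594 0.381 -0.708
outer loop
vertex 3.634 -1.477 0.472
vertex 2.935 -2.193 0.673
vertex 2.736 -0.194 1.915
endloop
endfacet
facet normal -0.594 0.381 -0.709
outer loop
vertex 2.736 -0.194 1.915
vertex 2.935 -2.193 0.673
vertex 2.037 -0.909 2.116
endloop
endfacet
facet normal -0.422 0.603 0.677
outer loop
vertex 2.736 -0.194 1.915
vertex 2.037 -0.909 2.116
vertex 2.911 -0.888 2.642
endloop
endfacet
facet normal 0.422 -0.603 -0.678
outer loop
vertex 2.935 -2.193 0.673
vertex 3.809 -2.172 1.198
vertex 3.11 -2.887 1.399
endloop
endfacet
facet normal -0.890 -0.417 -0.184
outer loop
vertex 2.935 -2.193 0.673
vertex 3.11 -2.887 1.399
vertex 2.037 -0.909 2.116
endloop
endfacet
facet normal -0.890 -0.416 -0.184
outer loop
vertex 2.037 -0.909 2.116
vertex 3.11 -2.887 1.399
vertex 2.212 -1.604 2.843
endloop
endfacet
facet normal -0.422 0.602 0.677
outer loop
vertex 2.037 -0.909 2.116
vertex 2.212 -1.604 2.843
vertex 2.911 -0.888 2.642
endloop
endfacet
facet normal 0.422 -0.603 -0.677
outer loop
vertex 3.11 -2.887 1.399
vertex 3.809 -2.172 1.198
vertex 3.984 -2.866 1.925
endloop
endfacet
facet normal -0.297 -0.798 0.525
outer loop
vertex 3.11 -2.887 1.399
vertex 3.984 -2.866 1.925
vertex 2.212 -1.604 2.843
endloop
endfacet
facet normal -0.296 -0.798 0.525
outer loop
vertex 2.212 -1.604 2.843
vertex 3.984 -2.866 1.925
vertex 3.086 -1.583 3.368
endloop
endfacet
facet normal -0.422 0.602 0.678
outer loop
vertex 2.212 -1.604 2.843
vertex 3.086 -1.583 3.368
vertex 2.911 -0.888 2.642
endloop
endfacet
facet normal 0.422 -0.603 -0.677
outer loop
vertex 3.984 -2.866 1.925
vertex 3.809 -2.172 1.198
vertex 4.683 -2.151 1.724
endloop
endfacet
facet normal 0.594 -0.381 0.709
outer loop
vertex 3.984 -2.866 1.925
vertex 4.683 -2.151 1.724
vertex 3.086 -1.583 3.368
endloop
endfacet
facet normal 0.594 -0.381 0.709
outer loop
vertex 3.086 -1.583 3.368
vertex 4.683 -2.151 1.724
vertex 3.785 -0.867 3.167
endloop
endfacet
facet normal -0.422 0.602 0.678
outer loop
vertex 3.086 -1.583 3.368
vertex 3.785 -0.867 3.167
vertex 2.911 -0.888 2.642
endloop
endfacet

endsolid


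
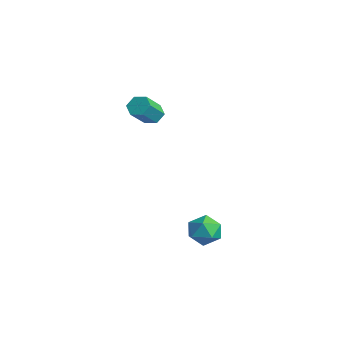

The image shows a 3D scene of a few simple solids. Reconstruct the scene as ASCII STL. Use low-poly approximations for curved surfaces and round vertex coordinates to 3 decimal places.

solid 
facet normal -0.714 0.600 -0.361
outer loop
vertex 3.101 -0.027 -3.08
vertex 2.49 -0.24 -2.225
vertex 3.173 0.586 -2.203
endloop
endfacet
facet normal -0.067 0.820 -0.568
outer loop
vertex 3.101 -0.027 -3.08
vertex 3.173 0.586 -2.203
vertex 4.062 0.295 -2.728
endloop
endfacet
facet normal 0.243 0.287 -0.927
outer loop
vertex 3.101 -0.027 -3.08
vertex 4.062 0.295 -2.728
vertex 3.928 -0.711 -3.075
endloop
endfacet
facet normal -0.212 -0.263 -0.941
outer loop
vertex 3.101 -0.027 -3.08
vertex 3.928 -0.711 -3.075
vertex 2.956 -1.042 -2.764
endloop
endfacet
facet normal -0.803 -0.069 -0.591
outer loop
vertex 3.101 -0.027 -3.08
vertex 2.956 -1.042 -2.764
vertex 2.49 -0.24 -2.225
endloop
endfacet
facet normal 0.320 0.947 0.017
outer loop
vertex 4.062 0.295 -2.728
vertex 3.173 0.586 -2.203
vertex 4.044 0.282 -1.656
endloop
endfacet
facet normal -0.726 0.591 0.352
outer loop
vertex 3.173 0.586 -2.203
vertex 2.49 -0.24 -2.225
vertex 3.072 -0.049 -1.345
endloop
endfacet
facet normal -0.870 -0.492 -0.021
outer loop
vertex 2.49 -0.24 -2.225
vertex 2.956 -1.042 -2.764
vertex 2.938 -1.055 -1.692
endloop
endfacet
facet normal 0.087 -0.806 -0.586
outer loop
vertex 2.956 -1.042 -2.764
vertex 3.928 -0.711 -3.075
vertex 3.827 -1.346 -2.217
endloop
endfacet
facet normal 0.823 0.084 -0.562
outer loop
vertex 3.928 -0.711 -3.075
vertex 4.062 0.295 -2.728
vertex 4.51 -0.52 -2.195
endloop
endfacet
facet normal 0.212 0.263 0.941
outer loop
vertex 3.899 -0.733 -1.34
vertex 4.044 0.282 -1.656
vertex 3.072 -0.049 -1.345
endloop
endfacet
facet normal -0.243 -0.287 0.927
outer loop
vertex 3.899 -0.733 -1.34
vertex 3.072 -0.049 -1.345
vertex 2.938 -1.055 -1.692
endloop
endfacet
facet normal 0.067 -0.820 0.568
outer loop
vertex 3.899 -0.733 -1.34
vertex 2.938 -1.055 -1.692
vertex 3.827 -1.346 -2.217
endloop
endfacet
facet normal 0.714 -0.600 0.361
outer loop
vertex 3.899 -0.733 -1.34
vertex 3.827 -1.346 -2.217
vertex 4.51 -0.52 -2.195
endloop
endfacet
facet normal 0.803 0.069 0.591
outer loop
vertex 3.899 -0.733 -1.34
vertex 4.51 -0.52 -2.195
vertex 4.044 0.282 -1.656
endloop
endfacet
facet normal -0.087 0.806 0.586
outer loop
vertex 3.072 -0.049 -1.345
vertex 4.044 0.282 -1.656
vertex 3.173 0.586 -2.203
endloop
endfacet
facet normal -0.823 -0.084 0.562
outer loop
vertex 2.938 -1.055 -1.692
vertex 3.072 -0.049 -1.345
vertex 2.49 -0.24 -2.225
endloop
endfacet
facet normal -0.320 -0.947 -0.017
outer loop
vertex 3.827 -1.346 -2.217
vertex 2.938 -1.055 -1.692
vertex 2.956 -1.042 -2.764
endloop
endfacet
facet normal 0.726 -0.591 -0.352
outer loop
vertex 4.51 -0.52 -2.195
vertex 3.827 -1.346 -2.217
vertex 3.928 -0.711 -3.075
endloop
endfacet
facet normal 0.870 0.492 0.021
outer loop
vertex 4.044 0.282 -1.656
vertex 4.51 -0.52 -2.195
vertex 4.062 0.295 -2.728
endloop
endfacet
facet normal -0.320 0.659 -0.680
outer loop
vertex -3.356 0.955 3.16
vertex -3.95 0.507 3.005
vertex -4.006 1.038 3.546
endloop
endfacet
facet normal 0.409 0.744 0.529
outer loop
vertex -3.356 0.955 3.16
vertex -4.006 1.038 3.546
vertex -2.777 -0.239 4.391
endloop
endfacet
facet normal 0.409 0.744 0.528
outer loop
vertex -2.777 -0.239 4.391
vertex -4.006 1.038 3.546
vertex -3.426 -0.156 4.777
endloop
endfacet
facet normal 0.320 -0.660 0.680
outer loop
vertex -2.777 -0.239 4.391
vertex -3.426 -0.156 4.777
vertex -3.37 -0.687 4.235
endloop
endfacet
facet normal -0.321 0.659 -0.680
outer loop
vertex -4.006 1.038 3.546
vertex -3.95 0.507 3.005
vertex -4.6 0.589 3.391
endloop
endfacet
facet normal -0.536 0.466 0.704
outer loop
vertex -4.006 1.038 3.546
vertex -4.6 0.589 3.391
vertex -3.426 -0.156 4.777
endloop
endfacet
facet normal -0.536 0.465 0.704
outer loop
vertex -3.426 -0.156 4.777
vertex -4.6 0.589 3.391
vertex -4.02 -0.605 4.621
endloop
endfacet
facet normal 0.320 -0.660 0.680
outer loop
vertex -3.426 -0.156 4.777
vertex -4.02 -0.605 4.621
vertex -3.37 -0.687 4.235
endloop
endfacet
facet normal -0.320 0.660 -0.679
outer loop
vertex -4.6 0.589 3.391
vertex -3.95 0.507 3.005
vertex -4.543 0.059 2.849
endloop
endfacet
facet normal -0.944 -0.279 0.174
outer loop
vertex -4.6 0.589 3.391
vertex -4.543 0.059 2.849
vertex -4.02 -0.605 4.621
endloop
endfacet
facet normal -0.945 -0.278 0.175
outer loop
vertex -4.02 -0.605 4.621
vertex -4.543 0.059 2.849
vertex -3.964 -1.135 4.08
endloop
endfacet
facet normal 0.320 -0.660 0.680
outer loop
vertex -4.02 -0.605 4.621
vertex -3.964 -1.135 4.08
vertex -3.37 -0.687 4.235
endloop
endfacet
facet normal -0.320 0.660 -0.680
outer loop
vertex -4.543 0.059 2.849
vertex -3.95 0.507 3.005
vertex -3.894 -0.024 2.463
endloop
endfacet
facet normal -0.409 -0.744 -0.529
outer loop
vertex -4.543 0.059 2.849
vertex -3.894 -0.024 2.463
vertex -3.964 -1.135 4.08
endloop
endfacet
facet normal -0.409 -0.744 -0.529
outer loop
vertex -3.964 -1.135 4.08
vertex -3.894 -0.024 2.463
vertex -3.314 -1.218 3.694
endloop
endfacet
facet normal 0.320 -0.659 0.680
outer loop
vertex -3.964 -1.135 4.08
vertex -3.314 -1.218 3.694
vertex -3.37 -0.687 4.235
endloop
endfacet
facet normal -0.320 0.660 -0.680
outer loop
vertex -3.894 -0.024 2.463
vertex -3.95 0.507 3.005
vertex -3.3 0.425 2.619
endloop
endfacet
facet normal 0.537 -0.465 -0.704
outer loop
vertex -3.894 -0.024 2.463
vertex -3.3 0.425 2.619
vertex -3.314 -1.218 3.694
endloop
endfacet
facet normal 0.536 -0.466 -0.704
outer loop
vertex -3.314 -1.218 3.694
vertex -3.3 0.425 2.619
vertex -2.72 -0.769 3.849
endloop
endfacet
facet normal 0.321 -0.659 0.680
outer loop
vertex -3.314 -1.218 3.694
vertex -2.72 -0.769 3.849
vertex -3.37 -0.687 4.235
endloop
endfacet
facet normal -0.320 0.660 -0.680
outer loop
vertex -3.3 0.425 2.619
vertex -3.95 0.507 3.005
vertex -3.356 0.955 3.16
endloop
endfacet
facet normal 0.944 0.278 -0.175
outer loop
vertex -3.3 0.425 2.619
vertex -3.356 0.955 3.16
vertex -2.72 -0.769 3.849
endloop
endfacet
facet normal 0.944 0.279 -0.174
outer loop
vertex -2.72 -0.769 3.849
vertex -3.356 0.955 3.16
vertex -2.777 -0.239 4.391
endloop
endfacet
facet normal 0.320 -0.660 0.679
outer loop
vertex -2.72 -0.769 3.849
vertex -2.777 -0.239 4.391
vertex -3.37 -0.687 4.235
endloop
endfacet

endsolid


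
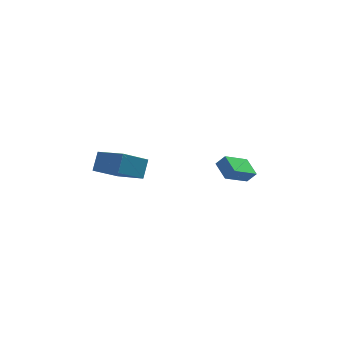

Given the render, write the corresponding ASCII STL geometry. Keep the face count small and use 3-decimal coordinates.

solid 
facet normal -0.622 0.120 -0.774
outer loop
vertex 3.115 1.852 -2.158
vertex 2.747 2.974 -1.689
vertex 4.483 2.704 -3.125
endloop
endfacet
facet normal 0.289 -0.883 -0.369
outer loop
vertex 4.993 2.606 -2.491
vertex 3.115 1.852 -2.158
vertex 4.483 2.704 -3.125
endloop
endfacet
facet normal -0.622 0.119 -0.774
outer loop
vertex 4.483 2.704 -3.125
vertex 2.747 2.974 -1.689
vertex 4.115 3.826 -2.657
endloop
endfacet
facet normal 0.727 0.453 -0.515
outer loop
vertex 4.115 3.826 -2.657
vertex 4.993 2.606 -2.491
vertex 4.483 2.704 -3.125
endloop
endfacet
facet normal -0.727 -0.454 0.515
outer loop
vertex 3.115 1.852 -2.158
vertex 3.257 2.876 -1.055
vertex 2.747 2.974 -1.689
endloop
endfacet
facet normal 0.289 -0.883 -0.369
outer loop
vertex 3.625 1.754 -1.523
vertex 3.115 1.852 -2.158
vertex 4.993 2.606 -2.491
endloop
endfacet
facet normal -0.728 -0.453 0.515
outer loop
vertex 3.625 1.754 -1.523
vertex 3.257 2.876 -1.055
vertex 3.115 1.852 -2.158
endloop
endfacet
facet normal -0.289 0.883 0.369
outer loop
vertex 2.747 2.974 -1.689
vertex 3.257 2.876 -1.055
vertex 4.115 3.826 -2.657
endloop
endfacet
facet normal 0.728 0.454 -0.514
outer loop
vertex 4.625 3.728 -2.022
vertex 4.993 2.606 -2.491
vertex 4.115 3.826 -2.657
endloop
endfacet
facet normal -0.289 0.883 0.369
outer loop
vertex 4.115 3.826 -2.657
vertex 3.257 2.876 -1.055
vertex 4.625 3.728 -2.022
endloop
endfacet
facet normal 0.622 -0.119 0.774
outer loop
vertex 4.625 3.728 -2.022
vertex 3.625 1.754 -1.523
vertex 4.993 2.606 -2.491
endloop
endfacet
facet normal 0.622 -0.119 0.774
outer loop
vertex 3.257 2.876 -1.055
vertex 3.625 1.754 -1.523
vertex 4.625 3.728 -2.022
endloop
endfacet
facet normal -0.566 0.730 -0.382
outer loop
vertex -3.787 2.481 0.187
vertex -2.4 3.042 -0.796
vertex -4.146 1.704 -0.765
endloop
endfacet
facet normal -0.775 -0.314 0.549
outer loop
vertex -2.9 0.098 0.076
vertex -3.787 2.481 0.187
vertex -4.146 1.704 -0.765
endloop
endfacet
facet normal -0.567 0.730 -0.382
outer loop
vertex -4.146 1.704 -0.765
vertex -2.4 3.042 -0.796
vertex -2.76 2.266 -1.747
endloop
endfacet
facet normal -0.281 -0.607 -0.743
outer loop
vertex -2.76 2.266 -1.747
vertex -2.9 0.098 0.076
vertex -4.146 1.704 -0.765
endloop
endfacet
facet normal 0.281 0.607 0.743
outer loop
vertex -3.787 2.481 0.187
vertex -1.154 1.436 0.045
vertex -2.4 3.042 -0.796
endloop
endfacet
facet normal -0.774 -0.314 0.549
outer loop
vertex -2.54 0.874 1.027
vertex -3.787 2.481 0.187
vertex -2.9 0.098 0.076
endloop
endfacet
facet normal 0.281 0.607 0.744
outer loop
vertex -2.54 0.874 1.027
vertex -1.154 1.436 0.045
vertex -3.787 2.481 0.187
endloop
endfacet
facet normal 0.775 0.314 -0.549
outer loop
vertex -2.4 3.042 -0.796
vertex -1.154 1.436 0.045
vertex -2.76 2.266 -1.747
endloop
endfacet
facet normal -0.281 -0.607 -0.743
outer loop
vertex -1.513 0.659 -0.907
vertex -2.9 0.098 0.076
vertex -2.76 2.266 -1.747
endloop
endfacet
facet normal 0.775 0.314 -0.549
outer loop
vertex -2.76 2.266 -1.747
vertex -1.154 1.436 0.045
vertex -1.513 0.659 -0.907
endloop
endfacet
facet normal 0.566 -0.731 0.382
outer loop
vertex -1.513 0.659 -0.907
vertex -2.54 0.874 1.027
vertex -2.9 0.098 0.076
endloop
endfacet
facet normal 0.567 -0.730 0.382
outer loop
vertex -1.154 1.436 0.045
vertex -2.54 0.874 1.027
vertex -1.513 0.659 -0.907
endloop
endfacet

endsolid


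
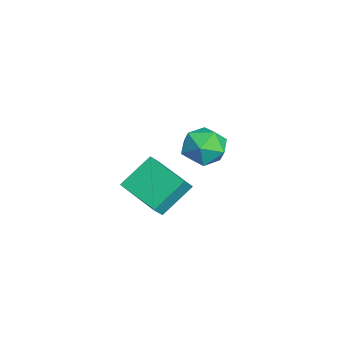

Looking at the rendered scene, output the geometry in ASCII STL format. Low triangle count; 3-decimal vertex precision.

solid 
facet normal -0.475 0.745 -0.469
outer loop
vertex -0.245 3.342 -1.644
vertex -1.179 2.938 -1.34
vertex -0.68 3.644 -0.723
endloop
endfacet
facet normal 0.165 0.958 -0.236
outer loop
vertex -0.245 3.342 -1.644
vertex -0.68 3.644 -0.723
vertex 0.363 3.45 -0.78
endloop
endfacet
facet normal 0.659 0.534 -0.530
outer loop
vertex -0.245 3.342 -1.644
vertex 0.363 3.45 -0.78
vertex 0.508 2.624 -1.432
endloop
endfacet
facet normal 0.323 0.060 -0.944
outer loop
vertex -0.245 3.342 -1.644
vertex 0.508 2.624 -1.432
vertex -0.445 2.308 -1.778
endloop
endfacet
facet normal -0.377 0.190 -0.906
outer loop
vertex -0.245 3.342 -1.644
vertex -0.445 2.308 -1.778
vertex -1.179 2.938 -1.34
endloop
endfacet
facet normal 0.186 0.862 0.472
outer loop
vertex 0.363 3.45 -0.78
vertex -0.68 3.644 -0.723
vertex -0.195 3.112 0.058
endloop
endfacet
facet normal -0.850 0.518 0.095
outer loop
vertex -0.68 3.644 -0.723
vertex -1.179 2.938 -1.34
vertex -1.148 2.796 -0.288
endloop
endfacet
facet normal -0.692 -0.380 -0.614
outer loop
vertex -1.179 2.938 -1.34
vertex -0.445 2.308 -1.778
vertex -1.003 1.97 -0.94
endloop
endfacet
facet normal 0.441 -0.590 -0.676
outer loop
vertex -0.445 2.308 -1.778
vertex 0.508 2.624 -1.432
vertex 0.04 1.776 -0.997
endloop
endfacet
facet normal 0.984 0.177 -0.005
outer loop
vertex 0.508 2.624 -1.432
vertex 0.363 3.45 -0.78
vertex 0.539 2.482 -0.38
endloop
endfacet
facet normal -0.323 -0.060 0.944
outer loop
vertex -0.395 2.078 -0.076
vertex -0.195 3.112 0.058
vertex -1.148 2.796 -0.288
endloop
endfacet
facet normal -0.659 -0.534 0.530
outer loop
vertex -0.395 2.078 -0.076
vertex -1.148 2.796 -0.288
vertex -1.003 1.97 -0.94
endloop
endfacet
facet normal -0.165 -0.958 0.236
outer loop
vertex -0.395 2.078 -0.076
vertex -1.003 1.97 -0.94
vertex 0.04 1.776 -0.997
endloop
endfacet
facet normal 0.475 -0.745 0.469
outer loop
vertex -0.395 2.078 -0.076
vertex 0.04 1.776 -0.997
vertex 0.539 2.482 -0.38
endloop
endfacet
facet normal 0.377 -0.190 0.906
outer loop
vertex -0.395 2.078 -0.076
vertex 0.539 2.482 -0.38
vertex -0.195 3.112 0.058
endloop
endfacet
facet normal -0.441 0.590 0.676
outer loop
vertex -1.148 2.796 -0.288
vertex -0.195 3.112 0.058
vertex -0.68 3.644 -0.723
endloop
endfacet
facet normal -0.984 -0.177 0.005
outer loop
vertex -1.003 1.97 -0.94
vertex -1.148 2.796 -0.288
vertex -1.179 2.938 -1.34
endloop
endfacet
facet normal -0.186 -0.862 -0.472
outer loop
vertex 0.04 1.776 -0.997
vertex -1.003 1.97 -0.94
vertex -0.445 2.308 -1.778
endloop
endfacet
facet normal 0.850 -0.518 -0.095
outer loop
vertex 0.539 2.482 -0.38
vertex 0.04 1.776 -0.997
vertex 0.508 2.624 -1.432
endloop
endfacet
facet normal 0.692 0.380 0.614
outer loop
vertex -0.195 3.112 0.058
vertex 0.539 2.482 -0.38
vertex 0.363 3.45 -0.78
endloop
endfacet
facet normal -0.530 0.411 -0.742
outer loop
vertex 2.69 0.738 0.45
vertex 4.17 1.908 0.042
vertex 3.31 -0.427 -0.638
endloop
endfacet
facet normal -0.767 -0.606 0.212
outer loop
vertex 3.75 -0.768 -0.022
vertex 2.69 0.738 0.45
vertex 3.31 -0.427 -0.638
endloop
endfacet
facet normal -0.530 0.411 -0.742
outer loop
vertex 3.31 -0.427 -0.638
vertex 4.17 1.908 0.042
vertex 4.79 0.743 -1.046
endloop
endfacet
facet normal 0.363 -0.681 -0.636
outer loop
vertex 4.79 0.743 -1.046
vertex 3.75 -0.768 -0.022
vertex 3.31 -0.427 -0.638
endloop
endfacet
facet normal -0.363 0.681 0.636
outer loop
vertex 2.69 0.738 0.45
vertex 4.61 1.567 0.658
vertex 4.17 1.908 0.042
endloop
endfacet
facet normal -0.767 -0.606 0.212
outer loop
vertex 3.13 0.397 1.066
vertex 2.69 0.738 0.45
vertex 3.75 -0.768 -0.022
endloop
endfacet
facet normal -0.363 0.681 0.636
outer loop
vertex 3.13 0.397 1.066
vertex 4.61 1.567 0.658
vertex 2.69 0.738 0.45
endloop
endfacet
facet normal 0.767 0.606 -0.212
outer loop
vertex 4.17 1.908 0.042
vertex 4.61 1.567 0.658
vertex 4.79 0.743 -1.046
endloop
endfacet
facet normal 0.363 -0.681 -0.636
outer loop
vertex 5.23 0.402 -0.43
vertex 3.75 -0.768 -0.022
vertex 4.79 0.743 -1.046
endloop
endfacet
facet normal 0.767 0.606 -0.212
outer loop
vertex 4.79 0.743 -1.046
vertex 4.61 1.567 0.658
vertex 5.23 0.402 -0.43
endloop
endfacet
facet normal 0.530 -0.411 0.742
outer loop
vertex 5.23 0.402 -0.43
vertex 3.13 0.397 1.066
vertex 3.75 -0.768 -0.022
endloop
endfacet
facet normal 0.530 -0.411 0.742
outer loop
vertex 4.61 1.567 0.658
vertex 3.13 0.397 1.066
vertex 5.23 0.402 -0.43
endloop
endfacet

endsolid
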